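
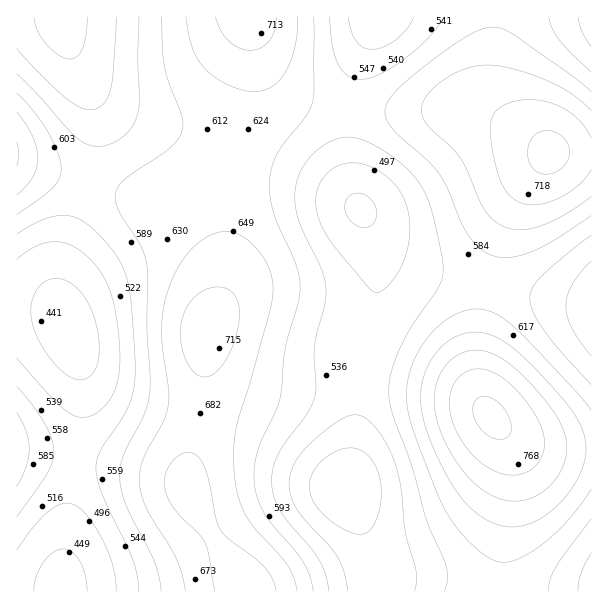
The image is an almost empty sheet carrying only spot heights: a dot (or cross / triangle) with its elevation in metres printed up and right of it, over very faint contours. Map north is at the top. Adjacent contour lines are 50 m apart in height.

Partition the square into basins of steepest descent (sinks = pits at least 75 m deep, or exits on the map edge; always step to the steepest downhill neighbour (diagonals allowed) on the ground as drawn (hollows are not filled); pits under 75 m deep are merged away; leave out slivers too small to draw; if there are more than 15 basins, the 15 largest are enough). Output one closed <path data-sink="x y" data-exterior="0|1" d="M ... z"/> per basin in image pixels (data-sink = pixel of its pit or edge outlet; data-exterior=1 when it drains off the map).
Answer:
<path data-sink="345 488" data-exterior="0" d="M251 24l1 78-8 35-22 64 2 81-6 21-12 27-4 74-15 64 1 24 14 27 44 66 2 7 249 0 14-103 0-33-5-16-18-26-8-22 0-63 8-53 14-45 16-34 30-45-32-24-27-13-15-5-112 0-36-4-27-8-14-7-15-17-11-21z"/><path data-sink="71 333" data-exterior="0" d="M18 163l-2 1 0 288 38 4 93 14 30 8 9 8 1-18 15-64 4-74 12-36-1-27-11-27-20-23-19-11z"/><path data-sink="60 17" data-exterior="1" d="M248 16l-232 1 0 145 59 19 74 19 18 6 19 11 14 14 14 26 4 19-2 31 8-25-2-81 22-64 8-35 0-64z"/><path data-sink="591 308" data-exterior="1" d="M573 152l-24 0-2 3-24 34-18 35-17 52-10 68 0 39 3 15 7 16 18 19 9 6 15 6 16 3 46-1 0-292z"/><path data-sink="60 591" data-exterior="1" d="M26 452l-10 1 1 139 230-1-1-6-44-66-16-36-6-3-18-6-31-6z"/><path data-sink="378 17" data-exterior="1" d="M495 16l-246 0-1 2 11 35 11 21 15 17 14 7 27 8 36 4 54 2 51-3 22 6 44 24-33-29-7-14-1-36z"/><path data-sink="591 590" data-exterior="1" d="M501 428l10 28 0 33-13 102 93 1 1-143-56-3-21-7z"/><path data-sink="591 17" data-exterior="1" d="M591 16l-95 1-4 43 1 36 7 14 49 42 43 1z"/>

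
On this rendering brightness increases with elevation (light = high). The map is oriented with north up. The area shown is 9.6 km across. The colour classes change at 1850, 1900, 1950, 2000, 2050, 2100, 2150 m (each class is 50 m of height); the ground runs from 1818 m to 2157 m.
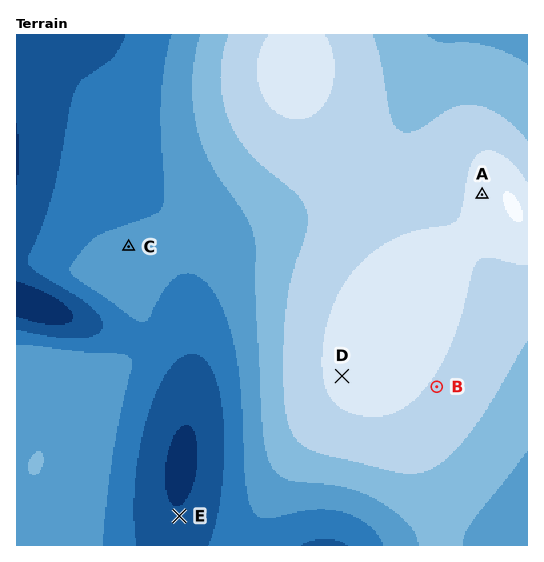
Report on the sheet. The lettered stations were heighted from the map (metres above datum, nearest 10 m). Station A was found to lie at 2120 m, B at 2090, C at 1960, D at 2110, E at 1860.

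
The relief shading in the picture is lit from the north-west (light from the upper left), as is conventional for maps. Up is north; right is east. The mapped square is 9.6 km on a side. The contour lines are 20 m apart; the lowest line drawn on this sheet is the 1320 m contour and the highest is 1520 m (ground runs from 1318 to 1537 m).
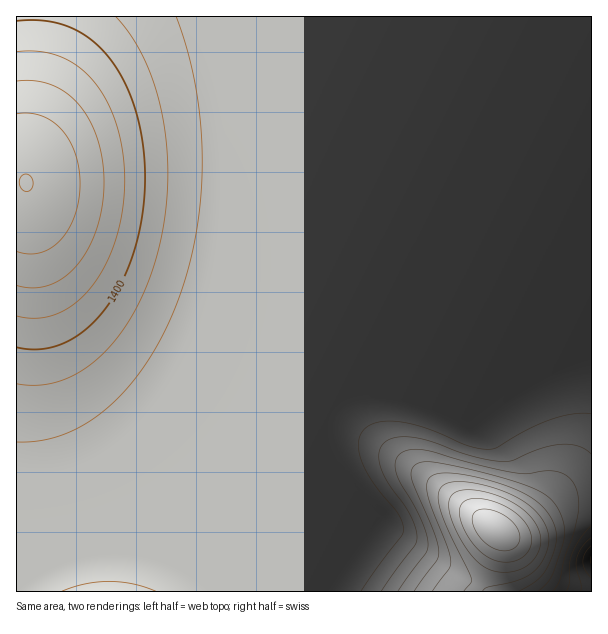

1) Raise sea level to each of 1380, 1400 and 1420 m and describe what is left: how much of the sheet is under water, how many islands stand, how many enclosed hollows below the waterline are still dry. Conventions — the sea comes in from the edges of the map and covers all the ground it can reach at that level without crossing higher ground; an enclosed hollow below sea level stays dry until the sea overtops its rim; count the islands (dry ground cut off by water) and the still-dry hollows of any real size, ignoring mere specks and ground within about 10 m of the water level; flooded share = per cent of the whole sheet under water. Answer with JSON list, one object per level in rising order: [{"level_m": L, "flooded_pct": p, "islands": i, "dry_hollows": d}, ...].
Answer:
[{"level_m": 1380, "flooded_pct": 78, "islands": 0, "dry_hollows": 0}, {"level_m": 1400, "flooded_pct": 83, "islands": 0, "dry_hollows": 0}, {"level_m": 1420, "flooded_pct": 88, "islands": 0, "dry_hollows": 0}]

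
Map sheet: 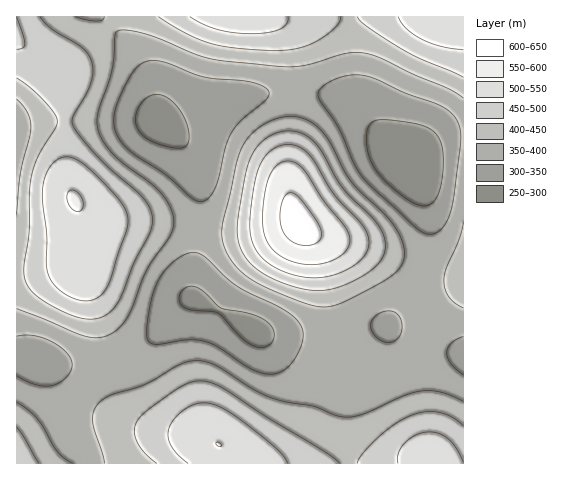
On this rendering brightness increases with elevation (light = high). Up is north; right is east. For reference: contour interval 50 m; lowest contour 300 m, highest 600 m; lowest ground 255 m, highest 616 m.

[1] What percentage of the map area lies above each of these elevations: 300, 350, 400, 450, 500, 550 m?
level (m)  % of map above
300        95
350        80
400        51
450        31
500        15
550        3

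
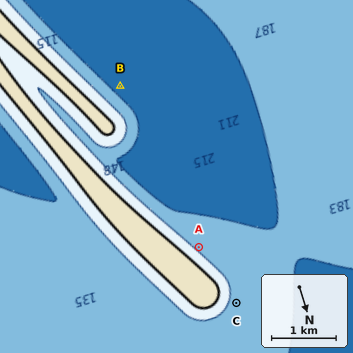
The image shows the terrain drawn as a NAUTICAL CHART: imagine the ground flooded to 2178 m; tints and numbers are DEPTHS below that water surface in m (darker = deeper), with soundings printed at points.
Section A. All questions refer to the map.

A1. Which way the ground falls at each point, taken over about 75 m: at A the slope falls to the SW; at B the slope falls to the SW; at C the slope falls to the NW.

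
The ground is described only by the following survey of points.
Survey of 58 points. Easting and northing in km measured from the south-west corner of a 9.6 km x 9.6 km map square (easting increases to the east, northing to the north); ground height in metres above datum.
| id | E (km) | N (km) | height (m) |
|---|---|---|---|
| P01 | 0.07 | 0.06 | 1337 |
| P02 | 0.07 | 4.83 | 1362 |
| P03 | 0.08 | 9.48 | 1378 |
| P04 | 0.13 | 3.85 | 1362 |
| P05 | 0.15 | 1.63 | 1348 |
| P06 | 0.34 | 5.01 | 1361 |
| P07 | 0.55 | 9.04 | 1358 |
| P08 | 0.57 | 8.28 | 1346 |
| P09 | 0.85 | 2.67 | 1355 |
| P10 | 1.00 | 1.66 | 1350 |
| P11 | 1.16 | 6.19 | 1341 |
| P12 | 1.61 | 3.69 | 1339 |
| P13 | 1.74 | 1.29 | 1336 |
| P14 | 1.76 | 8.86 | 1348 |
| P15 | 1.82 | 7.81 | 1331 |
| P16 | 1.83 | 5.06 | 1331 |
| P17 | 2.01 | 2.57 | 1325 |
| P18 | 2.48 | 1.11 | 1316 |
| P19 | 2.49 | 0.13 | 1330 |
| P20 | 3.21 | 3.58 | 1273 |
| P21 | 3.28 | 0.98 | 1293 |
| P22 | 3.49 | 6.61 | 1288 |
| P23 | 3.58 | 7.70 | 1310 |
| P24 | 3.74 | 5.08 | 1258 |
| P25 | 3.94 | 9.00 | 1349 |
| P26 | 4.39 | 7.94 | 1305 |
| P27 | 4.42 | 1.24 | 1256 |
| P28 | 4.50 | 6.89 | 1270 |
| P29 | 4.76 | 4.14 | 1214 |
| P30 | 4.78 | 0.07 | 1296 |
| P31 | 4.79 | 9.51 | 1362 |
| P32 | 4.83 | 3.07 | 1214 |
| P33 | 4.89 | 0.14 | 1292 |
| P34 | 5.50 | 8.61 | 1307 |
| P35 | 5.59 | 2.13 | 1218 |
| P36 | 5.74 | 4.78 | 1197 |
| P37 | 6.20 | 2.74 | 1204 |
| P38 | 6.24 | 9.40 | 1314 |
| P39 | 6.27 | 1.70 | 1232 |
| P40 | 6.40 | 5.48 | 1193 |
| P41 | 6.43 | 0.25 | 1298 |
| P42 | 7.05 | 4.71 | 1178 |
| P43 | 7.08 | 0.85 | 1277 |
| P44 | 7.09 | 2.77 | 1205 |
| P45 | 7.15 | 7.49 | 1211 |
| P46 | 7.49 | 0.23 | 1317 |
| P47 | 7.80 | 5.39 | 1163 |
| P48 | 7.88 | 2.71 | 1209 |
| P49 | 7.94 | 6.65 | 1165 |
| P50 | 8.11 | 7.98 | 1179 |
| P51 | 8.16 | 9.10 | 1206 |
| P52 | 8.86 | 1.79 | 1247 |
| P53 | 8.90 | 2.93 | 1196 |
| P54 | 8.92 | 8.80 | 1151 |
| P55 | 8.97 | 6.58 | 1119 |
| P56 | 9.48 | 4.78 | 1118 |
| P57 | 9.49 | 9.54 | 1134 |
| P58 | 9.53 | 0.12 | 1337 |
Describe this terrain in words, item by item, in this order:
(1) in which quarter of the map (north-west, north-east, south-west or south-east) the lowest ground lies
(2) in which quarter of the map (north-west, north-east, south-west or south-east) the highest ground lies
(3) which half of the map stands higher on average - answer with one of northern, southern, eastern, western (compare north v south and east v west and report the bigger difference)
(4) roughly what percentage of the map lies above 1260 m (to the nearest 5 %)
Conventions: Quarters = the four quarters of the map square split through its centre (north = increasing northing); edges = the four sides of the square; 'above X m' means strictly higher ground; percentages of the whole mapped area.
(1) The lowest point lies in the north-east quarter of the map.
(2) Look to the north-west quarter for the highest ground.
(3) On average the western half of the map is the higher ground.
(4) About 55 % of the map lies above 1260 m.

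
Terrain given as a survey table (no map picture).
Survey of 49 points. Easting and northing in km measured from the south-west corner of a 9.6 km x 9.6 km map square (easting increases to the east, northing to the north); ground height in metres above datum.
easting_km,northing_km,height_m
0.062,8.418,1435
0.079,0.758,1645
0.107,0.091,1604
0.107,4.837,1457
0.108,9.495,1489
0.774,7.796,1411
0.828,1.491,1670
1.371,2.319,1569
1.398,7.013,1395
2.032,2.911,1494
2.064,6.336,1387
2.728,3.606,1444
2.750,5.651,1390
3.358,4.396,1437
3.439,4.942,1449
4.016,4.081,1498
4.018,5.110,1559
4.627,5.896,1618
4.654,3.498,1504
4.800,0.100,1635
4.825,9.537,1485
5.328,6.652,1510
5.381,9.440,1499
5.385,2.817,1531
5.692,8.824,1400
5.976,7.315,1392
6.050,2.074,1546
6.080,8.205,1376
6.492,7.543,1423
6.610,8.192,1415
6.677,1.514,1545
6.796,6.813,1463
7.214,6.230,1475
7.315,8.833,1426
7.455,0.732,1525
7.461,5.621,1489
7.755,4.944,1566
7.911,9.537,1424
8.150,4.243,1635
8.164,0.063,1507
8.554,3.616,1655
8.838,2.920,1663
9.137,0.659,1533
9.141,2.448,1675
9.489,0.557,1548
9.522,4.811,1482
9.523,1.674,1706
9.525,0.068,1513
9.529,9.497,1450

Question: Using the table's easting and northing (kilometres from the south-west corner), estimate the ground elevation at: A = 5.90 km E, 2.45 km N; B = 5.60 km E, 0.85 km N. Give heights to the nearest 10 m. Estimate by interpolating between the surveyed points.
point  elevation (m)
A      1550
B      1580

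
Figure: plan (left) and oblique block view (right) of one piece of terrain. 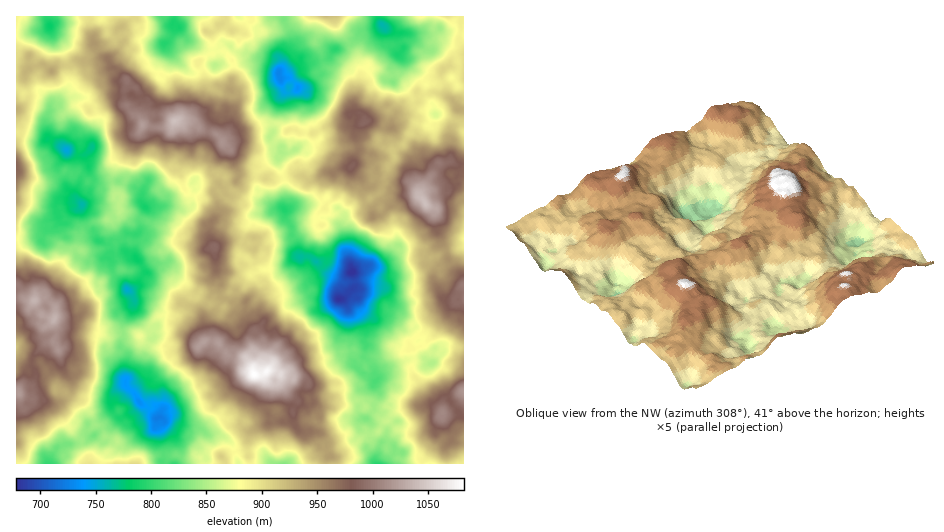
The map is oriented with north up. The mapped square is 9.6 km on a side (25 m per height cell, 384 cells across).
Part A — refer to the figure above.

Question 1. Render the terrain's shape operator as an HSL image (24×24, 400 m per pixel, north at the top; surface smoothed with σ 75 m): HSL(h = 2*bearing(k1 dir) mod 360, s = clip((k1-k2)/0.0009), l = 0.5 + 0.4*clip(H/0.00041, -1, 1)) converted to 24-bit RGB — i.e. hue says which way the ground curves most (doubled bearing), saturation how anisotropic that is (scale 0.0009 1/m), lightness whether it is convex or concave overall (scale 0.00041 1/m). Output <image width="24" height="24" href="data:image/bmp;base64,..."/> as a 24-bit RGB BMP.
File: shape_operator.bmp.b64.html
<image width="24" height="24" href="data:image/bmp;base64,Qk32BgAAAAAAADYAAAAoAAAAGAAAABgAAAABABgAAAAAAMAGAAATCwAAEwsAAAAAAAAAAAAAt+d3BwosC8qzlt2UjVjFOqAq2e6/nADpTEH/lOThQrLk9ArZ8upWZAkwGThnW9YxuvDVprfqyD/kCxzzEVLD5kdQy4HcitZ5jRo+2rpcEV9KD7YJUZgfg9+Ze6QcDRUpnShq0Mg/ZDYWnhMb84OyjE/XNyC00vnyk+2xaz+pfCu/nTrILinZo2Ta0+Rrt91p3o/QxmeuTtOiKm5DNPqBrSM/ymFZKxRAPRkf3UEhbr9OZ5c2fXcqbuBa7mble4839+YgPWIaIjBgt0uTbQ95KMck8/TXoTjZj9y4l+Xn/hLOft9qFoo6JbN7aQMykUQ1Kh9Ga8Ro0IKkpkeznH0yv5wtEOUSZ787PdaIkWzRLHPBRSeyH3jbt8bu4p/h+TLy+GBn0BZMSsQo5NOxZMaYDRImlXstqCeMQqN8eq4xZnA2rSLP1dv2mdXxw87mmvj8Tk3jqXbPkCaaIjhFj3BJA+ohNqdPzyOI4YxtjSFYpeR2vOueeg2ZbgrPS4S7LVq6WUDs8bmfRcXQH9fysOatxKTZc8p/xIo7Ky9qeClHbTyhmjmrWL1Qq7ErDjslUaJDV4UgudlkzuidvdFAYRaMIBW7sc7lJ3bGLA2o1vXgssjxF5bT0KZQmLJEy8+JwWqfUECpN0LXYzzKY2vPwKXRzHO2fB8+QFEPN4C3m9iQuN2dz1aIE8yjEHHLdR/65TPQLbBmiM8znshIgx1lf7lbpemIMZLMX9jEsHPVFCR+vyh6hlsqlUFJ1yFavVudc8y9nc7jP9yg4tSmeb3g40/ZHod8Egopz55b1JijLMRXpT4mO5yNadR8495bcHIduFUTIHcGKQolMCeB1KabdRh4uKFNzryQkHHJVta9vejIalS61F2q20x+QQUwBndNSpiOn8lbvRtfztNjGLUzZq0uwohfnJDFujvD5jt6D3KRHSduzacuMjuSpl65nOygslTNd9zeU0Lk2mlTXS8Zkjktv1P1ZQLWNaQeSBglvpY76uuQJd/ghy9Dvuo3CW07uChZ9zwtDzhRJjULPiAJnaA2g95ql7Y+XueDRLMDKAsY32Y62HOHiySRpH03GkGwxXvYLD7ahJ/b6fTXVBbCU23E1uGqVwqCVAYM0P8xJgcsdTBaP+xOCYFk39RGqtInM8sUJXkuJWNqPYFD4G2Pzx6pb8Q3KohsOpiod4u2W1LP5ex1s1YsKr3T6urNTwB6vIzj8NvjYwDUfTnTl/mfGiWIr5ZH3PhvertIwTnIG6GMOahqFR480k1i6smlDJbMZVwdkoQvEmwu9rqlzHyUKaUrXVkJEgkqqroz55ltLw9skfPU66PmSAx/rt6J0vnbukzEc6RFYUCdK1BvLDSHOqSN8vXANgtS1T7ARbgqGry75d1Kyz4xt1Yq0ihRJhZ0Eukrq5gZNqlPSNZXNH2RZB3C1vfUwkhZ21150/jtChW+e0TsUYja5AucwG4HkY0VCzMTu+mJORJAoNEP1uALFGTNo9HudET8XHLo5s71wpPtTdWVLnuMQLbrqMtV5VxXxEk63rdiRxOmCA85t2UGZgGV/GN44KZuGbC0fokwKs5KyS2/2/fUKKSSI4xkFmcWgjElmp9BxbRN6VBfVmO/CXtdyrtgenvr1Pfn/3YOIAQvkysOs1gVAh0x8uzZ9dbhAQ/1paXhbprZae//4sXAo6vbIQZP0HTjRbLkIC96z5xc6dFNGTxZIM1PJ8QdUBRB/c476t6lAARR5oTcYVXcAF6kwugTpuygDBzX5drxoLbfM1iI3t9wHbI7FFX/jKPrTTfagwv/89ba1unyPlX0zJumPo2aEiQz/Hc84kZZgBSNJns7S7o2ZxSiwfm/WMM9J/zq1ihKzW6nnyus5KRj3qhuB2VREzcORw0fSUIc5vGdwN1jPkbXy1Tm10+jHRbLt/jR55dz0j3MKLfER0KdSb29re2zxfjqSwlPO9ZFdCceHFfe79DN37ucERA+XAlDgxh3G951bt074ZBISWMPFVVuyWSPy5w/WBEasOCjj9X/xHj/k2vchc2/afBZeksXKr/Yfg6D7pKbcScPrvcAyVsZixJvGkR3PrFLIchfUX25ytmokYvdDRtbzLksv1zaoDbkNv5NJh5bVREw1lNMW+lizD4mz6A9EiwHGpZ8YQUL8uM0o2Efz5JyyCSdHZONZKpKumcTB3YAgt4jliakYhumw504Nog8zNBiz8wWCRwqI1spkOhoyR2S4qzf4JTXaFTqFwwnMPV97Z/WY+jn3EVEYlPZfhCq0is9zo0yeOpeRcwWKwgahzIEndoSQ0gPk/8L"/>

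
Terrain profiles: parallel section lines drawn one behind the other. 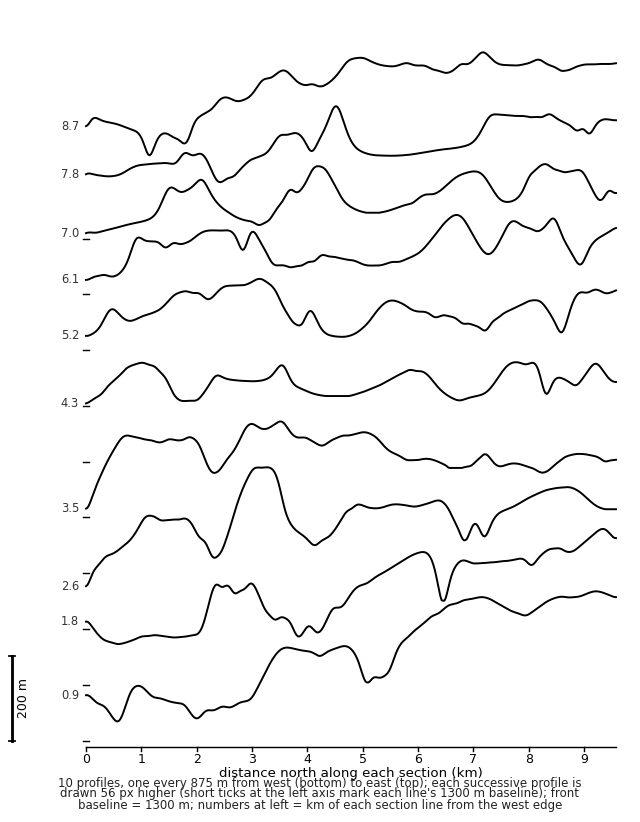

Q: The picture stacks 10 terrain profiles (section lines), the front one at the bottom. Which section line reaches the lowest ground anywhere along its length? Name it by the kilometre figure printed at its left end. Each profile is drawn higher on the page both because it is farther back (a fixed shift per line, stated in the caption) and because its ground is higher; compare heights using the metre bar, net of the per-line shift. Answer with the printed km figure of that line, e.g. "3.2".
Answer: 0.9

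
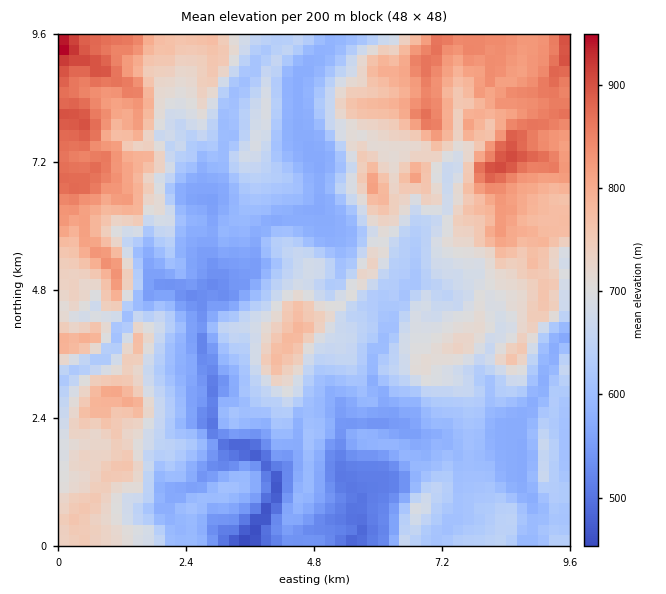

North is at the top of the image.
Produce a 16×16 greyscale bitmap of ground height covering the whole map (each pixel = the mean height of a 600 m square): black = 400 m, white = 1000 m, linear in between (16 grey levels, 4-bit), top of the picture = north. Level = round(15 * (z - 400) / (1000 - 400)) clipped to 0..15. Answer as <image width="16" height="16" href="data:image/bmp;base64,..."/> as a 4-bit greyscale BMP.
<image width="16" height="16" href="data:image/bmp;base64,Qk32AAAAAAAAAHYAAAAoAAAAEAAAABAAAAABAAQAAAAAAIAAAAATCwAAEwsAABAAAAAAAAAAAAAAABEREQAiIiIAMzMzAERERABVVVUAZmZmAHd3dwCIiIgAmZmZAKqqqgC7u7sAzMzMAN3d3QDu7u4A////AJh1QyQyRlZViHRVNDNGVlaJhUQ0M0VVRomGREVERFVGipY1ZkVFZVV3hUWIZWh2dZeGRol2Z4eFiFVFeXZnd4iKZERXZ2Z4mKllRFZWdompupZFVUeHiqnLpkVlWZmMusuXZmRYiYvLy6d1dHmbmrvMqIZlaKurvNypmGZXm7u8"/>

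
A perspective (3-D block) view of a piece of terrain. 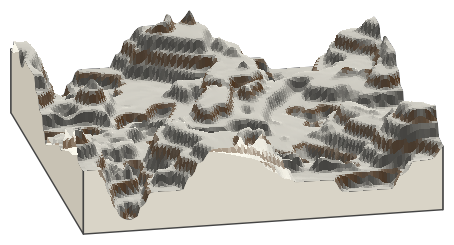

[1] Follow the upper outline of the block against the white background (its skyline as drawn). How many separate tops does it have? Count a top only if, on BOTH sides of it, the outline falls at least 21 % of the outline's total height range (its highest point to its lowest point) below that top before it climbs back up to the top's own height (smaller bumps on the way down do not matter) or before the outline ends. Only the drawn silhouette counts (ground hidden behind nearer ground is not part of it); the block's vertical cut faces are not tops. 2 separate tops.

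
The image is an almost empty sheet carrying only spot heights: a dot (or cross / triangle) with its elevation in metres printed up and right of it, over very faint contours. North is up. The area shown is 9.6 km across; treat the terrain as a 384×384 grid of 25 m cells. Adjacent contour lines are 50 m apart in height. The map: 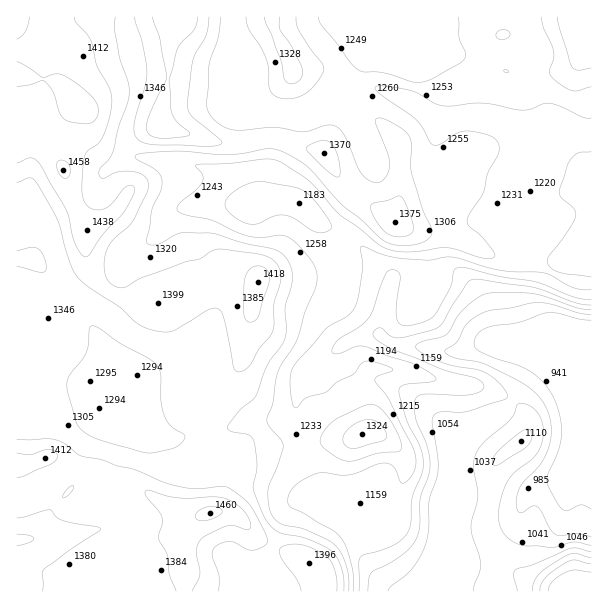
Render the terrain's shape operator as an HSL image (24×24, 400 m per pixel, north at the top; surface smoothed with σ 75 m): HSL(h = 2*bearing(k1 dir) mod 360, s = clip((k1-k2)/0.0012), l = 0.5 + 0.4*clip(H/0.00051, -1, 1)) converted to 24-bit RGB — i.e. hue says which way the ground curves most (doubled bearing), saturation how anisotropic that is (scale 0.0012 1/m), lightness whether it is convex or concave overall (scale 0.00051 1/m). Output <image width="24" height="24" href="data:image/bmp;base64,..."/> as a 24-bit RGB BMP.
<image width="24" height="24" href="data:image/bmp;base64,Qk32BgAAAAAAADYAAAAoAAAAGAAAABgAAAABABgAAAAAAMAGAAATCwAAEwsAAAAAAAAAAAAAnoJtim9iaXtydoB8bWh7X156sZV5rcyLTU+bclp9e2VxbkNXueWR8PfUGwQ1a188V4pORWyLXnugoHWZdJWhAKb44trx1tb1n5FToqdmVXtWZm9WZ2xbWmhxqLhuu9BTOSEvj21DOZmsyOv51vX09VGnaAFdn6VmRbNML2F4VEhogqtme9GqJ5d7Fb5noOmOrJbgo5TVo37ZmovPcozETEelv4qK5Vx8PEd5ovbBRP//Krg9iFIligtQrXnY6s3ordfAFCpvS0OSvd6hPINdtLVJEk0fbGIOY2Qyw1FDXno3cYJReT5ZSKKrgefmwMP21dD7uffUOhcoRkwmb1E0a1pFSWtJyJBm4dx0FBpBOVJy6MuMMHpUfMReTTx1i3pfWZVNMH0/0Zu1V3ifVpnMp+7dioQzRz0Zo2YLvHAfgEFkYVJqbllSi3FBOnAvjYE9++KwEUdqJiRh48WGroZCMYAaK0FWjZR8pI/nxM7vOsbRknXChq5CcTgteVRQaGF+lamNwq2ifFagh2KshkWlzWyJr5dRH4dH1/vQGgyPGyhx2azU8KnOt8+NFWxxV4d4Zncwu50qcTEzcVxDfWpZe3BsgnBjVodPdaRJtqdrX1qrYVWvX0bBsKzn6Nb10Pv0UILJVw9cOGlgLYhKz3+z89zYJT2vRFJ7g3tvj4dsfnB5e3l+gHt/eXCCnG6arH+gq6tyhY9GZ6M+K09eZpqNRIxdx8944Lt6TBMxSR0tiIpENW8oH4U16vTBfiqkYUl9gHp4i4J3fHZ3e3t9fHt+cnN/a5ODiZtztmaOuax8gKxtIWJraVaHkI5yrb8/sCgIpg5zj8D6zdv+z+H8cLjuuI9xiC57fWSEfXd2j3lrc4dydnh+fXRzdmhigo1hY4drfFKJ38GisINaNlk9FF0ySIyht8njyd7+w+D/AIDedogLtGAxgi88jTs/h1N2gnyKd1prpbVsZJiff2F+gkpWjXZPcq5bU3deSEBu3LyHxLuXZWe9ZlegFUsQQXgAMwoAMyIAWGcAK40UJSUOW1ccaHQ0bnRNenE0VHOprtm6fjV5eEVQW2Wvv7fQiImqZ32EMFtv2sWnqNSKX0F1jFudqJC5hJe4ETSl8drs2OHDVUR0WU11jJBseGU4LgwFilsAcZ6olDxbjjJdfdavU5C/i6K1xqHQooHKR0W5nMR25MimPFqIY2uSiZaPq4uFFDJau6OL4LGtdkOqZR45bUAcfBZClcD+zuP9fnNgaDJw2rN7QNZKQG1za4+Gl3hpkl9+c4CilcjZ79zseTHQbFumnYeUo111LAgHPloGsJwRQAAXYJvzzuj9qdX8atrXYpVqc257PyZl7OGzxq9YIlUrKXI/a5uXgJu2neDTT8LDvilCuGSKakuPrUVPMwAZ65+kwfT1V5j1st7+pdrnh1idoGuLf5NrX3hvc2B8QitiqfGj8J3x2oOrLotmJHU6aJE3j4gnMiEXcX85pmxGRBMrgw0XZNTs2fLsqdvRcTygiIpOfXdPVWpdc5ByrY+lZWafRzZptXBEgftjHjJR+NPZcmnIQFSHhZVQeXFGWmVOcnM+WC8gUBY9u/TLcfDlxGSOyY5lbTZ8saKLa2yScHOLaolna49cemJmIDRko+av3OOeFD85JeIn8CBfmCBhiT0ggEkdZGMrYlo8djRib9ersPe6OjBYioNAz604TkaTvamZeGaChHaIgpGMjYF6aWJxRlvKaNBtxy8shr9lRwpWpA8Au5cAUvL/zOP/0sz/ZGv9wOX/0+r4yYGoWClngrF0l8+HNFF4s42Jk3qkfYSZk26HlW1shF5wem2LlVR6sXtywtmpARNC4dX1z/f7aefoaS5pcmc3tLQwbG8hbXwuvyxIVVKtn97CtUWDbTtTc4pGgm9Lf1ZAgnxSkWFnoW1gbXRWU2+PxOPTzpq8GiaOJ75x4r96aW5NSktmcFl7uS1awcMxI3g3UJRQWbhff0QtgzlQpnapn22LjFl2k6B5ZY91dUVaiqxif4+/bbivmqtbnoZfYz6FLy1y7tybZYF9TFN3U1J3fUGU8O7bXW3OZb28alaQeoGmZ36dYX6bnHe1qX67nqi2fWa8lFrOxIyNcYhUcpx8mW1vl6F+TjRqXEKH6NSPm4pSNWVxWzZlR7NJvO+yY1mTjFSAdl9ngHZqfnp0anppb01MmppYl6BcX1BoaS5l0OCdf7R2UmhnlKBiknReRi5ug16oy7iayta3ITSBUiyUuOelgrJDWEJKeFhofnp+gIB/f4CAcG+AZ2GGkqd6ppZ6XECFYE29p9h5"/>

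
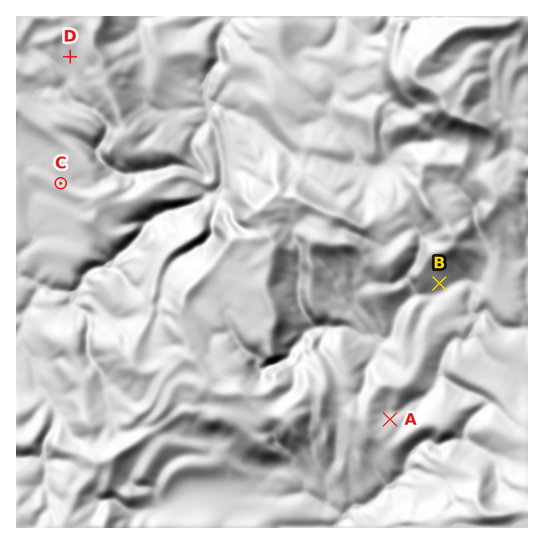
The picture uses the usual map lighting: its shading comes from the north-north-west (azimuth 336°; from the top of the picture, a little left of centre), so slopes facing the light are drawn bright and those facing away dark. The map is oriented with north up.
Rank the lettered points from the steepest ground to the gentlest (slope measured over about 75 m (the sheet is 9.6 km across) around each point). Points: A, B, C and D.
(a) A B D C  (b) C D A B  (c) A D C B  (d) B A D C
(d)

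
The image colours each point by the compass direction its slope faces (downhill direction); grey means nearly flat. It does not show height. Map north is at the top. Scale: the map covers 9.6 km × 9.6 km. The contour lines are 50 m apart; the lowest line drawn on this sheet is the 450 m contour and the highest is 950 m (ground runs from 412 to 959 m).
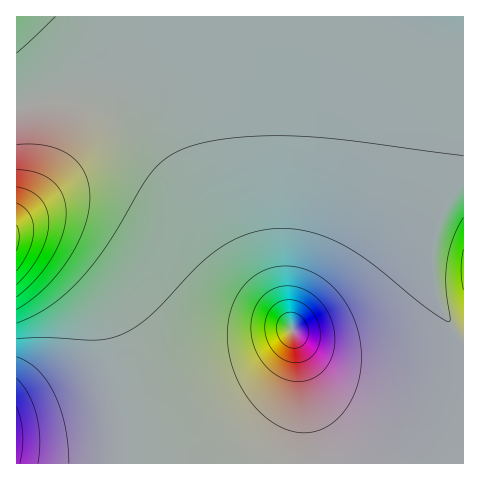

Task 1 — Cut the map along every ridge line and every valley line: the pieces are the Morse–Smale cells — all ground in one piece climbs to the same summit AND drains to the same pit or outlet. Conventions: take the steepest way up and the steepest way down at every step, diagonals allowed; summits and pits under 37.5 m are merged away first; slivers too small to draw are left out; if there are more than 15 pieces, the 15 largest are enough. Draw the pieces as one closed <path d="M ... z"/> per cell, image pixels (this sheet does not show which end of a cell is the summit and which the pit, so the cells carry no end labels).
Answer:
<path d="M458 16l-442 1 0 89 5 1 29-7 32 0 29 8 26 15 19 18 16 23 34 68 17 25 69 72 11 54 5 81 156-1 0-123-8-7-14-26-7-23-3-18 2-28 11-51 6-41 6-79z"/><path d="M68 99l-26 2-26 7 0 136 18 5 32 19 21 19 20 28 11 28 9 45 3 35 0 40 177 1 1-25-4-46-6-42-6-22-20-23-32-29-21-25-13-20-30-63-20-28-19-18-26-15-22-7z"/><path d="M20 245l-4 0 0 218 114 1 0-41-3-35-9-45-11-28-13-20-23-22-23-17z"/><path d="M463 16l-5 1-2 72-5 57-19 104 2 27 4 21 13 28 11 13 2 0z"/>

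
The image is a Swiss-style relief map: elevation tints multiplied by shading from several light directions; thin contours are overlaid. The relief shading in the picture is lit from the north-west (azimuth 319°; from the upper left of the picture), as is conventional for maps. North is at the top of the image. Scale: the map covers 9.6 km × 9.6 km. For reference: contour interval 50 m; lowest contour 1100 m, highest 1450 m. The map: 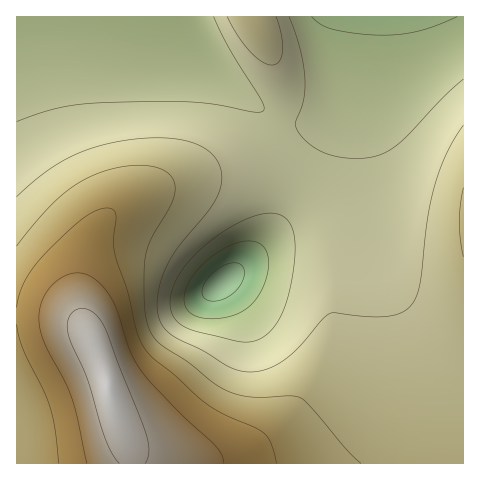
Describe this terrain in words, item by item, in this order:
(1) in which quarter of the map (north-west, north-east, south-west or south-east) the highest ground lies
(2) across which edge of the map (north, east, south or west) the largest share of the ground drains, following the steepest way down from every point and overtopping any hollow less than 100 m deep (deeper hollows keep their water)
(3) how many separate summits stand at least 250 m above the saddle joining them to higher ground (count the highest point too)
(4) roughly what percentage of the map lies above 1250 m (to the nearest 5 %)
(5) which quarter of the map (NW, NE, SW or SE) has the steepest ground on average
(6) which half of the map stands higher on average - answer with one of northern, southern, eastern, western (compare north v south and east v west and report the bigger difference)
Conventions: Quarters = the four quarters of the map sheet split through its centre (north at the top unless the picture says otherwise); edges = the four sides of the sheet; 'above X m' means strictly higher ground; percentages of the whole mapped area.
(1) Look to the south-west quarter for the highest ground.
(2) Most of the ground drains across the northern edge.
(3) Counting only tops that stand 250 m proud, the map has 1 summit.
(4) About 50 % of the map lies above 1250 m.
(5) Slopes are steepest in the south-west quarter.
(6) On average the southern half of the map is the higher ground.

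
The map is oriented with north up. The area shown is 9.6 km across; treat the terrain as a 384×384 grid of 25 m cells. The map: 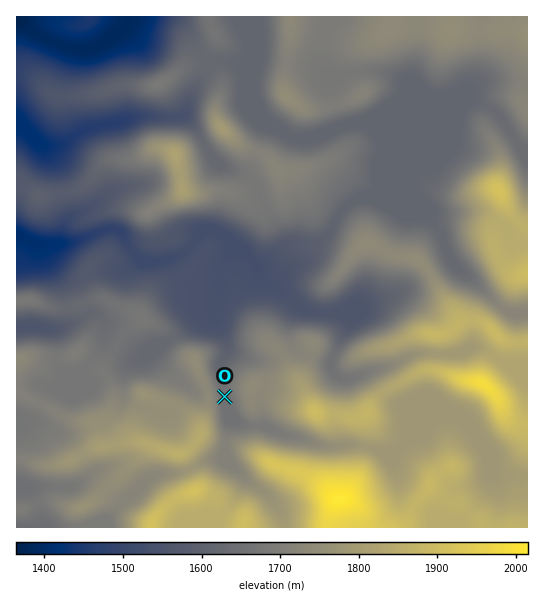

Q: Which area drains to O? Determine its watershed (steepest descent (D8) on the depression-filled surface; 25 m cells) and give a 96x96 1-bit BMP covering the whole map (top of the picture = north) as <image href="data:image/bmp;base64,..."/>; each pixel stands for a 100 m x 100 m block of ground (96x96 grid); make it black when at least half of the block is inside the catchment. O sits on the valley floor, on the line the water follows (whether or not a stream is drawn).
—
<image width="96" height="96" href="data:image/bmp;base64,Qk2+BAAAAAAAAD4AAAAoAAAAYAAAAGAAAAABAAEAAAAAAIAEAAATCwAAEwsAAAIAAAAAAAAA////AAAAAAAAAAB///////+AAf8AAAA////////AA/8AAAA////////AB/8AAAAf///////AD/8AAAAP///////gH/8AAAAD///////w//8AAAAA///////5//8AAAAAP//////7//8AAAAAf/////////8AAAAAf/////////8AAAAAf/////////8AAAAA//////////8AAAAA//////////8AAAAB//////////8AAAAA//////////8AAAAAf/////////8AAAAAP/////////8AAAAAH/////////8AAAAAH/////////8AAAAAH/////////8AAAAAH/////////gAAAAAH///8H////AAAAAAD///AD///+AAAAAAD//+AB///+AAAAAADn/+AA///8AAAAAAAA/8AAf//4AAAAAAAA/8AAH//wAAAAAAAAAAAAD//AAAAAAAAAAAAAA/wAAAAAAAAAAAAAAOAAAAAAAAAAAAAAAAAAAAAAAAAAAAAAAAAAAAAAAAAAAAAAAAAAAAAAAAAAAAAAAAAAAAAAAAAAAAAAAAAAAAAAAAAAAAAAAAAAAAAAAAAAAAAAAAAAAAAAAAAAAAAAAAAAAAAAAAAAAAAAAAAAAAAAAAAAAAAAAAAAAAAAAAAAAAAAAAAAAAAAAAAAAAAAAAAAAAAAAAAAAAAAAAAAAAAAAAAAAAAAAAAAAAAAAAAAAAAAAAAAAAAAAAAAAAAAAAAAAAAAAAAAAAAAAAAAAAAAAAAAAAAAAAAAAAAAAAAAAAAAAAAAAAAAAAAAAAAAAAAAAAAAAAAAAAAAAAAAAAAAAAAAAAAAAAAAAAAAAAAAAAAAAAAAAAAAAAAAAAAAAAAAAAAAAAAAAAAAAAAAAAAAAAAAAAAAAAAAAAAAAAAAAAAAAAAAAAAAAAAAAAAAAAAAAAAAAAAAAAAAAAAAAAAAAAAAAAAAAAAAAAAAAAAAAAAAAAAAAAAAAAAAAAAAAAAAAAAAAAAAAAAAAAAAAAAAAAAAAAAAAAAAAAAAAAAAAAAAAAAAAAAAAAAAAAAAAAAAAAAAAAAAAAAAAAAAAAAAAAAAAAAAAAAAAAAAAAAAAAAAAAAAAAAAAAAAAAAAAAAAAAAAAAAAAAAAAAAAAAAAAAAAAAAAAAAAAAAAAAAAAAAAAAAAAAAAAAAAAAAAAAAAAAAAAAAAAAAAAAAAAAAAAAAAAAAAAAAAAAAAAAAAAAAAAAAAAAAAAAAAAAAAAAAAAAAAAAAAAAAAAAAAAAAAAAAAAAAAAAAAAAAAAAAAAAAAAAAAAAAAAAAAAAAAAAAAAAAAAAAAAAAAAAAAAAAAAAAAAAAAAAAAAAAAAAAAAAAAAAAAAAAAAAAAAAAAAAAAAAAAAAAAAAAAAAAAAAAAAAAAAAAAAAAAAAAAAAAAAAAAAAAAAAAAAAAAAAAAAAAAAAAAAAAAAAAAAAAAAAAAAAAAAAAAAAAAAAAAAAAAAAAAAAAAAAAAAAAAAAAAAAAAAAAAAAAAAAAAAAAAAAAAAAAAAAAAAAAAA="/>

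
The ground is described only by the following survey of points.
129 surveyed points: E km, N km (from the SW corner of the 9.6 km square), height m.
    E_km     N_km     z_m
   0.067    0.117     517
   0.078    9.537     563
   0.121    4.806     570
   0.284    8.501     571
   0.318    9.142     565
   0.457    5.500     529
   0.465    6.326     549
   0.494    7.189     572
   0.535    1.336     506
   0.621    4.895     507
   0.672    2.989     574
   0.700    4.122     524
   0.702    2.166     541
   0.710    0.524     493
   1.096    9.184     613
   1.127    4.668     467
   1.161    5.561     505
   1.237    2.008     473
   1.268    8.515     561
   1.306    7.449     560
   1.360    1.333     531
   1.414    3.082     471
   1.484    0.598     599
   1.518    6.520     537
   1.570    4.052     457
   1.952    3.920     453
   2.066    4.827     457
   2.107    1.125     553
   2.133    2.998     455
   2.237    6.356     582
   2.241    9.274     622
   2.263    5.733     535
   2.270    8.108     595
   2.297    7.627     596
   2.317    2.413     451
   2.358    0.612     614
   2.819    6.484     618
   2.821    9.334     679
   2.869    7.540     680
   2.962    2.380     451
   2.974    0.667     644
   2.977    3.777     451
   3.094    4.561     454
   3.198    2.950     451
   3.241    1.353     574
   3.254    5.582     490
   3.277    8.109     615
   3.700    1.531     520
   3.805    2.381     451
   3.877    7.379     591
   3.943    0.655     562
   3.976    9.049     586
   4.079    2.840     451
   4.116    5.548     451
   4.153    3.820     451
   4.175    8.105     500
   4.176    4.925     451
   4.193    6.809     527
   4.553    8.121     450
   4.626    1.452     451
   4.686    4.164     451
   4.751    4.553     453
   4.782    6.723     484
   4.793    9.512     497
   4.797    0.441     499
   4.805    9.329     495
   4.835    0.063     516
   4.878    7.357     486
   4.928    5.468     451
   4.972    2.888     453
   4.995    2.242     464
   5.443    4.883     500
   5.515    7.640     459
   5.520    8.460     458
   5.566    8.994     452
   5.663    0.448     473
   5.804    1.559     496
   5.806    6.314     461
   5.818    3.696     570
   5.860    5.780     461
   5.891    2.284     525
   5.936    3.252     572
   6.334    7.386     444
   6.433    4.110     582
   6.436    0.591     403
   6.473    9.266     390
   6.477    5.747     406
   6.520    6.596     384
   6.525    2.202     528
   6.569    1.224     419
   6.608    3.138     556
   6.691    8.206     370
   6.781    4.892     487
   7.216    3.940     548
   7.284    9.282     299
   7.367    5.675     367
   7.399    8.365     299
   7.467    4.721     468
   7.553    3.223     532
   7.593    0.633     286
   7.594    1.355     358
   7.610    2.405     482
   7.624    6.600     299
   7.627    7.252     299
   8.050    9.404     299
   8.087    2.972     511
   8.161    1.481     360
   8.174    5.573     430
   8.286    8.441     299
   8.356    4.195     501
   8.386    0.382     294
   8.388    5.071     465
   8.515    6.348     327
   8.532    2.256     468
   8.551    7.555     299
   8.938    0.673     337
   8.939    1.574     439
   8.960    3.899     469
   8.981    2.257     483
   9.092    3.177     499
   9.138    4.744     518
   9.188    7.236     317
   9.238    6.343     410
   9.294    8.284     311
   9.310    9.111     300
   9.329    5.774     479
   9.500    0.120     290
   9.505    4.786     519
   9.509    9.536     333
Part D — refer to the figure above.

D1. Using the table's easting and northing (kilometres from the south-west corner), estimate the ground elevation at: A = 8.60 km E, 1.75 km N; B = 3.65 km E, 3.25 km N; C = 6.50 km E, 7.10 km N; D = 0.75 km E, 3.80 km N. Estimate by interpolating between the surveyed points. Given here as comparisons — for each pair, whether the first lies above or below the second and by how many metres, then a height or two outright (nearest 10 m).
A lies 110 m below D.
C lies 100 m below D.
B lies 80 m below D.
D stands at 530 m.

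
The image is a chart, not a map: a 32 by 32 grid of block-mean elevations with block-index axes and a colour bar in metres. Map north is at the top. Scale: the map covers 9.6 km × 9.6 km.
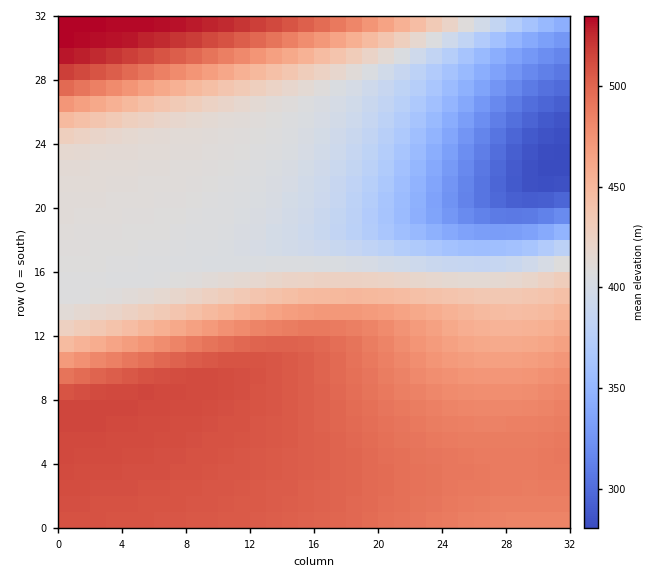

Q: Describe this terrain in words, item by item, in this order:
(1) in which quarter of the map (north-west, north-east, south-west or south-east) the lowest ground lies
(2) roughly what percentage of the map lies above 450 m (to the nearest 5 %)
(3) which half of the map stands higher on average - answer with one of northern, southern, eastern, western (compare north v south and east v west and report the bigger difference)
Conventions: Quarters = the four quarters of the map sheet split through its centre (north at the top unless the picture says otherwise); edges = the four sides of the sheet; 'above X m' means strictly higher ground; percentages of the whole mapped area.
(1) Look to the north-east quarter for the lowest ground.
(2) Ground above 450 m makes up about 50 % of the sheet.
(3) The southern half stands higher on average than the northern half.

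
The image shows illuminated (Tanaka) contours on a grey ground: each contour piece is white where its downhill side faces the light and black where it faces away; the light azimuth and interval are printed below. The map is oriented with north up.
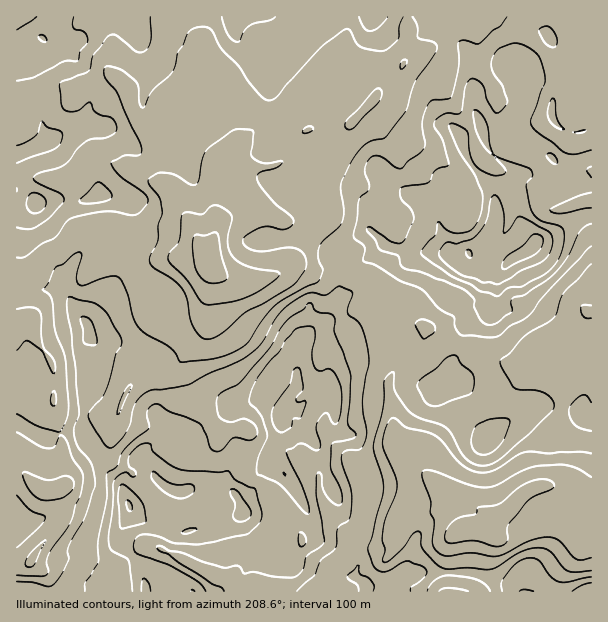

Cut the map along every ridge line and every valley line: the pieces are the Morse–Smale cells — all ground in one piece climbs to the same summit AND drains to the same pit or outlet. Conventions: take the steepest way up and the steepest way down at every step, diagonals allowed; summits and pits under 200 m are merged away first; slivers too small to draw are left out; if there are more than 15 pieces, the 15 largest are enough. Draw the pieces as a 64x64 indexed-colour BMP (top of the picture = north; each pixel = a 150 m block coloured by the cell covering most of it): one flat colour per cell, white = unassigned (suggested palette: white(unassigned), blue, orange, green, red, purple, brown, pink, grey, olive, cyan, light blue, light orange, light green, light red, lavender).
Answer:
<image width="64" height="64" href="data:image/bmp;base64,Qk12CAAAAAAAAHYAAAAoAAAAQAAAAEAAAAABAAQAAAAAAAAIAAATCwAAEwsAABAAAAAAAAAA////ALR3HwAOf/8ALKAsACgn1gC9Z5QAS1aMAMJ34wB/f38AIr28AM++FwDox64AeLv/AIrfmACWmP8A1bDFABERERERERERERERERERVVVVUzMzMzMzM2ZmZmZmZmZmERERERERERERERERERFVVVVTMzMzMzMzZmZmZmZmZmYREREREREREREREREREREVVVMzMzMzMzNmZmZmZmZmZncRERERERERERERERERERVVVTMzMzMzM2ZmZmZmZmZmdxEREREREREREREREREREVVVUzMzMzMzZmZmZmZmZmZ3cRERERERERERERERERERFVVTMzMzMzNmZmZmZmZmZnd3EREREREREREREREREREVVVUzMzMzMzZmNmZmZmZmd3dxERERERERERERERERERVVVTMzMzMzMzM2ZmZmZmZ3d3ERERERERERERERERERFVVVMzMzMzMzMzNmZmZmZnd3cRERERERERERERERERFVVVUzMzMzMzMzMzZmZmMzd3dxEREREREREREREREREVVVVTMzMzMzMzMzM2ZmMzN3d3EREREREREREREREREVVVVVMzMzMzMzMzMzNmMzM3d3cREREREREREREREREVVVVVUzMzMzMzMzMzMzMzMzd3dxERERERERERERERERVVVVVTMzMzMzMzMzMzMzMzN3d3ERERERERERERERERVVVVVVVVMzMzMzMzMzMzMzM3d3cRERERERERERERERVVVVVVVVVVUzMzMzMzMzMzMzd3dxERERERERERERERFVVVVVVVVVVTMzMzMzMzMzMzN3d3ERERERERERERERERVVVVVVVVUzMzMzMzMzMzMzM3d3cRERERERERERERERFVVVVVVVVTMzMzMzMzMzMzMzd3cREREREREREREREREVVVVVVVVVMzMzMzMzMzMzMzN3dxERERERERERERERERFVVVVVVVUzMzMzMzMzMzMzM3d3EREREREREREREREREVVVVVVVVTMzMzMzMzMzMzMzd3cRERERERERERERERERFVVVVVVTMzMzMzMzMzMzMzN3dxEREREREREREREREREVVVVVVVUzMzMzMzMzMzMzM3d3ERERERERERERERERERVVVVVVVTMzMzMzMzMzMzMzd3cRERERERERERERERERFVVVVVVVUzMzMzMzMzMzMzN3cREREREREREREREREREVVVVVVVVVMzMzMzMzMzMzM3dxERERERERERERERERERFVVVVVVVVTMzMzMzMzMzMzdxEREREREREYiBEREREREVVVVVVVVVMzMzMzMzMzMzN3EREREREREYiIgREREREREVVVVVVVUzMzMzMzMzMzM3ERERERERERiIiBERERERERFVVVVTMzMzMzMzMzMzMzcREREREREREYiIEREREREREVVVVTMzMzMzMzMzMzMzNxEREREREREREYgRERERERERFVVVMzMzMzMzMzMzMzM3EREREREREREREYEREREREREVVVUzMzMzMzMzMzMzMzcRERERERERERERERERERERERVVUzMzMzMzMzMzMzMzNEERERERERERERESIiIiERERETMzMzMzMzMzMzMzMzM0RBERERESIhERERIiIiIiIiISIzMzMzMzMzIiMzMzMzREQRERESIiIiIiIiIiIiIiIiIiIzMzMzMyIiIjMzMzNEREERERIiIiIiIiIiIiIiIiIiIiIiIiIiIiIiIjMzM0REREEREkQiIiQiIiIiIiIiIiIiIiIiIiIiIiIiIzMzRERERBEURERERCIiIiIiIiIiIiIiIiIiIiIiIiIiIzNERERERERERERCIiIiIiIiIiIiIiIiIiIiIiIiIiIiI0RERERERERERCIiIiIiIiIiIiIiIiIiIiIiIiIiIiIiRERERERERERCIiIiIiIiIiIiIiIiIiIiIiIiIiIiIiJEREREREREREIiIiIiIiIiIiIiIiIiIiIiIiIiIiIiIkREREREREREQiIiIiIiIiIiIiIiIiIiIiIiIiIiIiIiRERERERERERCIiIiIiIiIiIiIiIiIiIiIiIiIiIiIiJEREREREREREIiIiIiIiIiIiIiIiIiIiIiIiIiIiIiIkREREREREREQiIiIiIiIiIiIiIiIiIiIiIiIiIiIiIiRERERERERERCIiJEIiIiIiIiIiIiIiIiIiIiIiIiIiJEREREREREREIiJERCIiIiIiIiIiIiIiIiIiIiIiIiIkREREREREREQiJERERCIkRCIiIiIiIiIiIiIiIiIiIiRERERERERERCIkRERERERERERCIiIiIiIiIiIiIiIiJEREREREREREREREREREREREREQiIiIiIiIiIiIiIiIkREREREREREREREREREREREREREIiIiIiIiIiIiIiIiREREREREREREREREREREREREREQiIiIiIiIiIiIiIiJEREREREREREREREREREREREREREQiIiIiIiIiIiIiIkRERERERERERERERERERERERERERCIiIiIiIiIiIiIiREREREREREREREREREREREREREREQiIiIiIiIiIiIiJERERERERERERERERERERERERERERCIiIiIiIiIiIiIkREREREREREREREREREREREREREREIiIiIiIiIiIiIiREREREREREREREREREREREREREREQiIiIiIiIiIiIiJERERERERERERERERERERERERERERCIiIiIiIiIiIiIkREREREREREREREREREREREREREREIiIiIiIiIiIiIi"/>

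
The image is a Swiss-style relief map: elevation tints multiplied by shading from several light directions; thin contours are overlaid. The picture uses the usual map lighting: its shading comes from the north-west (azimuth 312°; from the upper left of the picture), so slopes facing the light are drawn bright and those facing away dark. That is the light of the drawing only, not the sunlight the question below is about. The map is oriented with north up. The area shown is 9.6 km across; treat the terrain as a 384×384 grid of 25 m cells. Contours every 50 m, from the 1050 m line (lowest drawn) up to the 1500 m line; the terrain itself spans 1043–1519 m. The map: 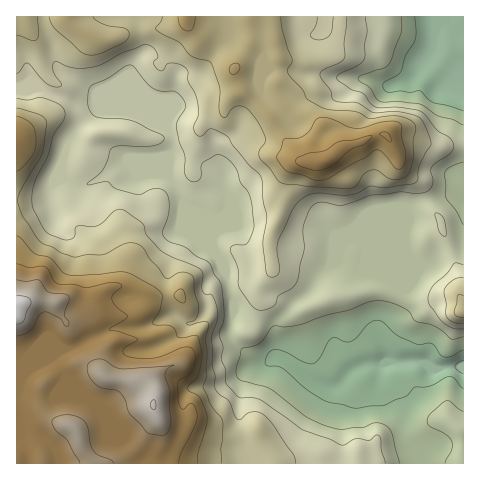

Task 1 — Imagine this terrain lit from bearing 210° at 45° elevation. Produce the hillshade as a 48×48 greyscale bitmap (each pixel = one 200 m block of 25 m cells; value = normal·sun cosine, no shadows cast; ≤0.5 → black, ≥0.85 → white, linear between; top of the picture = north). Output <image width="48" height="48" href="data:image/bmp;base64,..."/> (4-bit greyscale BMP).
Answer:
<image width="48" height="48" href="data:image/bmp;base64,Qk32BAAAAAAAAHYAAAAoAAAAMAAAADAAAAABAAQAAAAAAIAEAAATCwAAEwsAABAAAAAAAAAAAAAAABEREQAiIiIAMzMzAERERABVVVUAZmZmAHd3dwCIiIgAmZmZAKqqqgC7u7sAzMzMAN3d3QDu7u4A////AImYm8p2Z5qqmIeIiJmZd3iIiJiGV5mZmYmIrLhmeJqqmIeIiJmodnd3eIeGaJmZmpmazKdomZq7qIiIiJqnZmZUVlZ1aJmqu5mry4Z5mavLmIh3d5p1VVQzREVUZ5q7upq6l1Z5ms3KZ4dVZodDRDM0VVVEZ4mql5qodmeJq8y3VnU0VWQzMzRWd3dmeIiIdpmYiIiau7qXVlITRFQzRFZ3iIiIiIh3ZZmZmZm8zLqGRUI0M0Q0VWd4iJmJmZiHZZmZmZvMuql1R4ZURERFZniZmIiImYdmVJmIiau5h2ZViqdERVVmd4mpmYh3d3ZnQ5mImaqGVEM1iXQjVniIiaqZmZiIiHiamJmZmYd2ZVREVVMUZ5qZmqmZmaqaqqvMy6qZmph3eIiHZDIUWLuqqqqZmZmau7u8zLqZu6mHd3iIdDM0asqau7qZmZmaq7vN3rqaypmZh3h2VFVVepiavMuqqpmau83v/5ibuYmZmZmGWKdVaJmru7u8y6qrvM3v/3irqIiId4iHnKZEWau6qqq8zLvM3MzN3GeId3d3eIh3q3NUasupmpmaqrvMy6q8ulVlNEVniYZVd0RUe7qqupiIiJmqmZmqmFVTIjRFVVRFZkRUiqq7qYmId4iJmZmHZkRDM0VERFVWZCNFmqq6h4mYiImZmZmIdUQyNWZmZ3dlUxJHq6qpd4mZmZmZmZmZllUyNGZ3d3ZDMzR5upq5d4iImZmZmZqqllQyNWd4d2QzRWiZmIqpiIiImZmZmaqqhkMzR4h3h2RFZ4mZiJqqmIiJmZmZmZmqdkM1eYd3h2VniJmZmZqqmIiJqZmZmZmpZkRGmXeIh1V4iJmZmau6mIiaqpmZmZqnVlVomHeIdVaIiJmZmavKmZq8zLqqqqqFV2ZomIiHZWeHeaqZmry7qrzv/tzNzNuGeHd4iIiHdnh3eaqZmry7u8///szu/9uHiYh4mZmYiIiImqmZm8zM3f/9y6ve/admiZiImaqZiJmZmqmZrN3u7v7MuqvN2mZ5qpmHiamZiZmZmqqqzd3cy6qaqrvNyFebuphmiZmZq7uqq7ur3cuqqHdnirvNtViZmIdViZqrvLqpq7usy7qqlmZ3Z4m8dGdlZ2VGiaqZmHd4mrusy6rLhneHZVV2RWUjVTNHiZhmZmeJmqq9yqzJeJmGVUIAARADRAJGZ4d3eImZmZrLqs2oiZdCIiAAAAADMyRVV4iJmZmZmry6rNqImHZDIhAAAAATRGd3iYiZmZmaq9uqvKeJmHZlQyASMzRWZ5mamImqmZq8vMqbyoiZh2ZURDNYh3Z4iZq5iau7qZvcu7q8yoiYdndniJmrqIeJmaq5m8zLury6q8zLqHiZiIiau7u7mIiJmaupvM3MvMuqvN26h3mal3eJmZmpiImZmbypvMy7vMu8zdupiImZdWeIiHiZiJmZmcuazMqZmavMzcqZmZmYZXiImHiYiIiJiLmKzKdmd5q6vbiImZmYVomZmHiIh2eJmaiLy3Zmd4mZvKiImqmHZ5mZmHeIdmeJmQ=="/>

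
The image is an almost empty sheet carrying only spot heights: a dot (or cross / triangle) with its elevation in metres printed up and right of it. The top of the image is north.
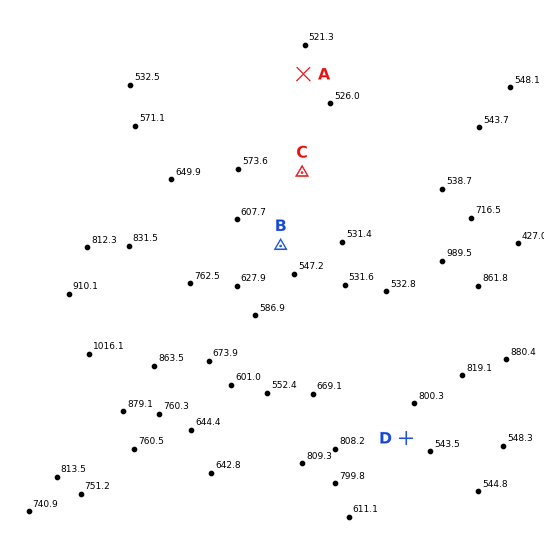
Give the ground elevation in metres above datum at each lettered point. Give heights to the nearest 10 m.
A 520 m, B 560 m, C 540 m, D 680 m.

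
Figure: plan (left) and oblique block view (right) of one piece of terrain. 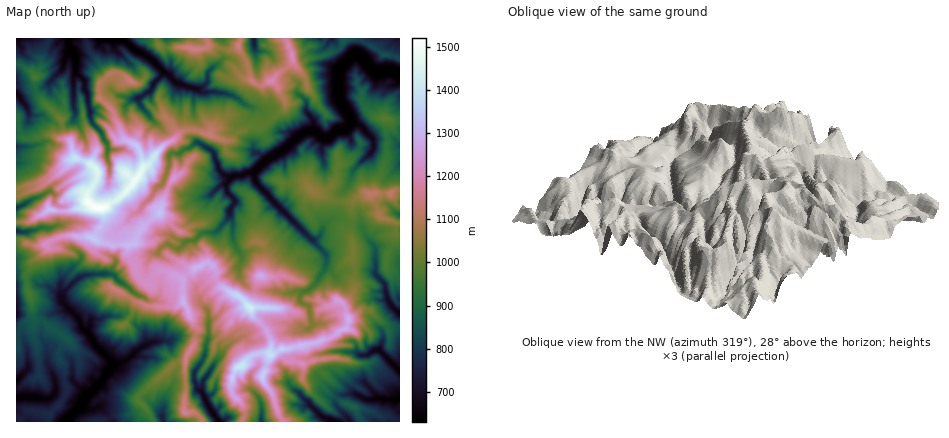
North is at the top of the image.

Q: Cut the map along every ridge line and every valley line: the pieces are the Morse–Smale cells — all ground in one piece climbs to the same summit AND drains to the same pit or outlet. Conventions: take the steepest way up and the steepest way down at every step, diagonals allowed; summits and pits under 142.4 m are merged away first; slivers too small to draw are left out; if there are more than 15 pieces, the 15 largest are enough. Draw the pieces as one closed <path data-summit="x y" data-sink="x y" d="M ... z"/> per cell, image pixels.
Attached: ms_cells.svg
<path data-summit="100 208" data-sink="400 74" d="M400 38l-67 0 5 10 11 10-11 14 0 24 13 24-1 4-4 5-8 1-10 8-4 0-10-7-10 1-8 6-4-4-16-4-8-8-8 5-12 1-10 4-8 9-34-11-12 1-10 9-8 3-11 11-4 8-9 6-11 18-11 12-18 10 2 14-11 16 17 7 18 0 0 9 12 24 6-6 0-6 4-8 14-13 4-1 6 4 6 0 6-6 8-2 8-7 14-1 14-17 3 9 0 16 9 18-3 8 0 8 4 8 11 8 24 1 4 2 20-1 6-2 8-6 10-17 10 9 8-6 10 1-2-11 1-18-3-6 3-34 11-9 26 1 10-4z"/><path data-summit="100 208" data-sink="68 422" d="M76 236l-14 0-22 10-24-6 0 182 136 0-3-10-11-12 0-2 36-34 12-4 8-16 1-8-17 0-8 5-14 0-8 3-4-12-18-16-5 0 4-4 2-10 5-8-4-6 11-10-11-24 0-8-18-1-12-3-8-5z"/><path data-summit="100 208" data-sink="110 38" d="M112 38l-96 0 0 26 17 10 4 20 24 26 3 16 4 4-8-1-8-4-26 4-6-7-4-14 0 71 16-4 8 2 36-29 20 10 2 4-1 6-10 16 0 6 7 7 8 1 18-10 11-12 11-18 9-6 4-8 27-22 14-2 34 11 8-9 10-4 12-1 8-5-8-12-14-5-14-10-30-3-26-9-26-25-16-9-10-8z"/><path data-summit="250 308" data-sink="400 74" d="M230 215l-14 17-14 1-8 7-8 2-6 6-6 0-6-4-4 1-14 13-4 8 0 6-6 6 10 8 6-12 4-4 4 0 18 9 12-11 14-5 8 7 0 8 4 8 22 13 9 9 2 8 9 9 12-3 14 2 10 6 8 0 6-6 8-1 4-8 21-7-2-4 11-14 0-19-10-1-8 6-10-9-10 17-8 6-6 2-42-1-14-5-7-12 0-8 3-8-9-18 0-16z"/><path data-summit="292 56" data-sink="400 74" d="M332 38l-46 0 7 24-21 18 14 24-1 4-17 14 8 8 16 4 4 4 12-7 6 0 10 7 4 0 10-8 8-1 4-5 0-8-12-20 0-24 11-14-11-10z"/><path data-summit="292 56" data-sink="110 38" d="M156 38l-44 0 12 3 10 8 16 9 26 25 26 9 30 3 14 10 14 5 8 11 17-13 0-8-13-19-8 4-6 0-7-5-4-18-9-15-6 3-22-5-14 5-10-3-20 1-8-4z"/><path data-summit="100 208" data-sink="396 400" d="M380 350l-4 0-8 5-34-4-18 3-6 4-20 0-1 2 14 4-1 14 4 6 12-2 12 13 14 8 10 3 8 16 38 0 0-52z"/><path data-summit="250 308" data-sink="218 422" d="M208 263l-14 5-11 10 0 24 15 28-2 6 11 4-3 18-10 16 1 8 5 9 3-11 23-32 6-6 31-16-10-10-2-8-9-9-22-13-4-8 0-8z"/><path data-summit="250 308" data-sink="68 422" d="M164 270l-4 0-4 4-6 12-10-8-12 10 4 6-5 8-1 8-5 6 5 0 18 16 4 12 8-3 14 0 8-5 18 0 2-6-15-28 0-22z"/><path data-summit="100 208" data-sink="400 312" d="M368 193l-10 4-6 7-2 32 3 6-1 18 2 10 20 1 11 13 2 14 4 8 9 7 0-41-14-4 1-14 9-20 0-10-17-8-2-10z"/><path data-summit="242 366" data-sink="396 400" d="M364 309l-14 8-4 11-10 7-20 8-32 6 3 11 23-2 6-4 18-3 34 4 8-5 4 0 20 20 0-42-12-1-18-17z"/><path data-summit="100 208" data-sink="16 208" d="M76 158l-36 29-24 9 0 26 12 0 20-12 26 0 14-8-1-8 8-12 3-10-8-8z"/><path data-summit="242 366" data-sink="218 422" d="M264 326l-32 16-25 34 9 6 0 6-11 12 13 22 20-7 7-1-3-10-10-10 0-16 3-8 15-13 10-4 10 1 1-14z"/><path data-summit="100 208" data-sink="16 232" d="M90 203l-20 8-22-1-20 12-12 0 0 16 12 6 12 2 22-10 32 2 10-16 0-6-2-8-8-1z"/><path data-summit="100 208" data-sink="16 94" d="M20 64l-4 0 0 54 6 18 4 3 6 0 20-4 8 4 6 0-5-19-19-20-6-8-1-16z"/>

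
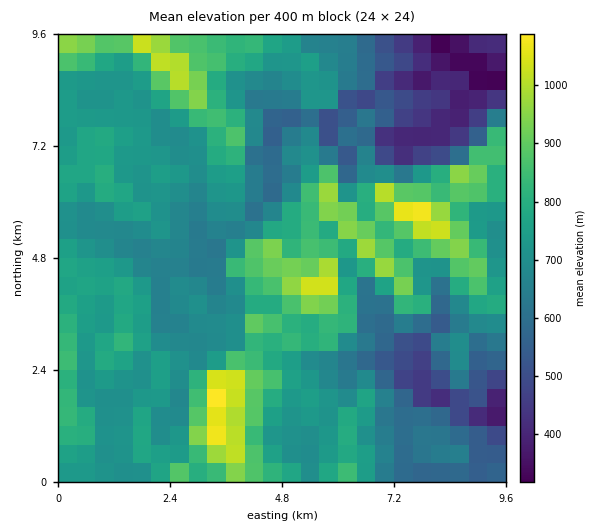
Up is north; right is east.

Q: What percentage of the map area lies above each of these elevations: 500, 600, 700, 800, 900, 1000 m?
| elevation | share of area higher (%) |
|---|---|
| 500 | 90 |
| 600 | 81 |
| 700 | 59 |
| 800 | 26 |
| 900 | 11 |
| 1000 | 3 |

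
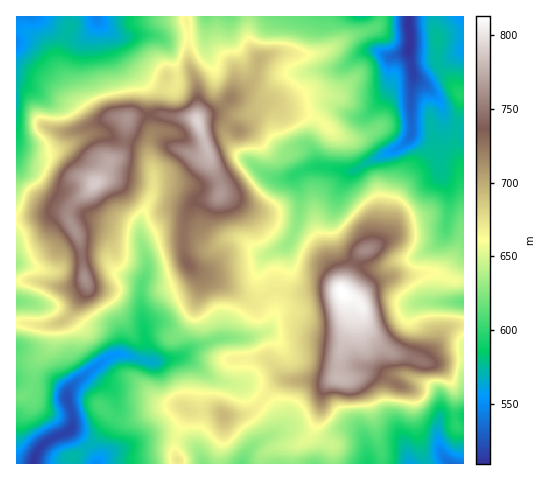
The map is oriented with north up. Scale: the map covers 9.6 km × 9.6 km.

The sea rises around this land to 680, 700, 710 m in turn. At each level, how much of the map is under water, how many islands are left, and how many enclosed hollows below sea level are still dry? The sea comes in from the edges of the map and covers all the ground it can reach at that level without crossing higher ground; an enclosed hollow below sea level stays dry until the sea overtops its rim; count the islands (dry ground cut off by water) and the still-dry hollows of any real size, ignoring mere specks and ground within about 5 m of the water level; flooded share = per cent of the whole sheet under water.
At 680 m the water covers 69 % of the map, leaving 3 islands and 0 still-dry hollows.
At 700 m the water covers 78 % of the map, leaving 2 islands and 0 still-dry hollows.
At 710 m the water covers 82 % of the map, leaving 2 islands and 0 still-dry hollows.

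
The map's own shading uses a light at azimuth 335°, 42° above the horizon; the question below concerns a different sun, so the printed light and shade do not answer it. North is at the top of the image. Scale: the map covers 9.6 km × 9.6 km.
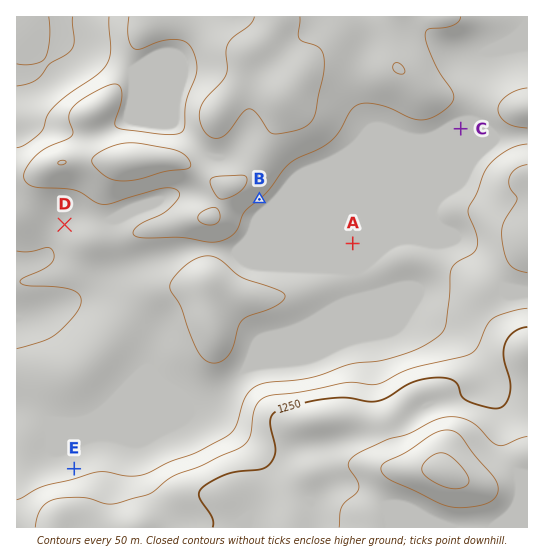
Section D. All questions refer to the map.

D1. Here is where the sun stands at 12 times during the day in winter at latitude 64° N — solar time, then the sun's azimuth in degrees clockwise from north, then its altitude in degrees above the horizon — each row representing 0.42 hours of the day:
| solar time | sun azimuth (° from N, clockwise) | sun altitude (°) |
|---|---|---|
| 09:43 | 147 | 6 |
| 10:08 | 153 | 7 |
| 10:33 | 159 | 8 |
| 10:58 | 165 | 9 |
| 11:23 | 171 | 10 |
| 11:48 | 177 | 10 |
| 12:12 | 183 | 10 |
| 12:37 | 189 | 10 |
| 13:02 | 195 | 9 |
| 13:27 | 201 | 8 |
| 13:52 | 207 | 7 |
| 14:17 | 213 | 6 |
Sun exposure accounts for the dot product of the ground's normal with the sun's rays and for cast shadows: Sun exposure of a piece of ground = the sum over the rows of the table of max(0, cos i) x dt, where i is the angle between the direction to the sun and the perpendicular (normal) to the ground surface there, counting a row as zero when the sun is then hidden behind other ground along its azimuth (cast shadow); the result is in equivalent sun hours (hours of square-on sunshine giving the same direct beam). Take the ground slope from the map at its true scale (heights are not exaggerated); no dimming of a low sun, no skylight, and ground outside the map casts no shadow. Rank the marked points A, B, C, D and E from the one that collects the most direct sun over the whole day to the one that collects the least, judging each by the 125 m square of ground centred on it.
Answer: B > C ≈ A ≈ D > E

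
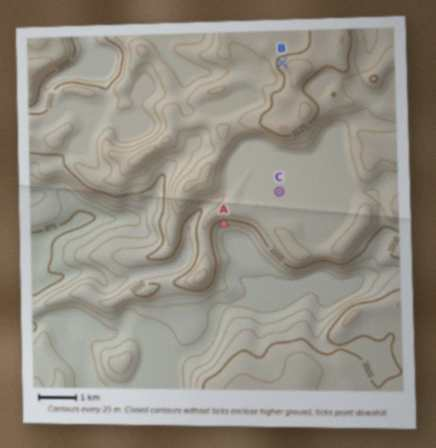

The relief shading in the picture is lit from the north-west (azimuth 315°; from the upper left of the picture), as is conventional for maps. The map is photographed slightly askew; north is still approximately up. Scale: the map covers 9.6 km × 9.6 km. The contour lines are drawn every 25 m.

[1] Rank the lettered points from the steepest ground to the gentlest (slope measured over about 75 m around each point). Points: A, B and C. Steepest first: A B C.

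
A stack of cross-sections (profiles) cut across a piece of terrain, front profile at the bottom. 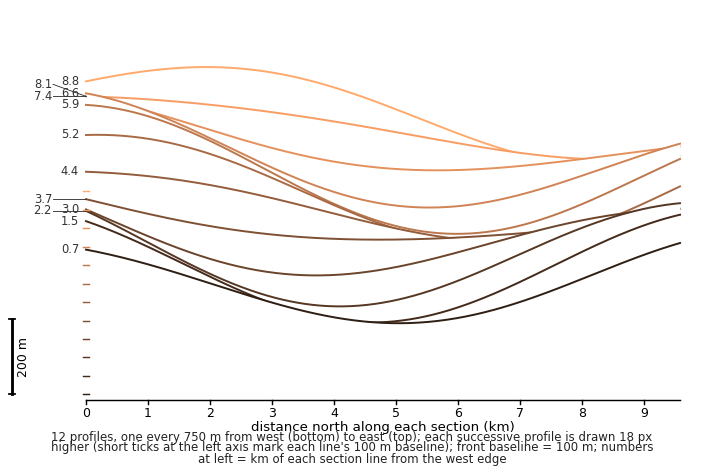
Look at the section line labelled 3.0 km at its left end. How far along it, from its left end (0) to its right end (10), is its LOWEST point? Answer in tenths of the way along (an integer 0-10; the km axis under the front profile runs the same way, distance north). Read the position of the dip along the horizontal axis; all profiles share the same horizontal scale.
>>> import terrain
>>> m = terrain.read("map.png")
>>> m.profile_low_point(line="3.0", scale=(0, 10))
4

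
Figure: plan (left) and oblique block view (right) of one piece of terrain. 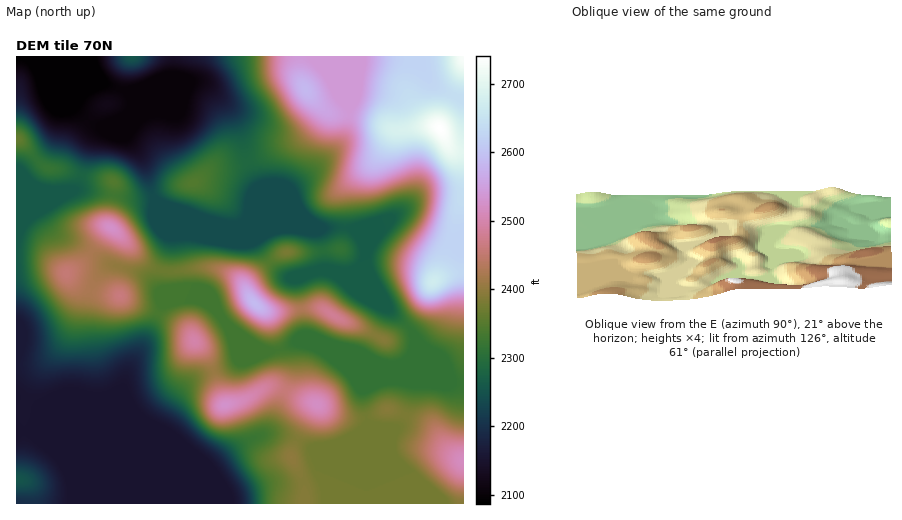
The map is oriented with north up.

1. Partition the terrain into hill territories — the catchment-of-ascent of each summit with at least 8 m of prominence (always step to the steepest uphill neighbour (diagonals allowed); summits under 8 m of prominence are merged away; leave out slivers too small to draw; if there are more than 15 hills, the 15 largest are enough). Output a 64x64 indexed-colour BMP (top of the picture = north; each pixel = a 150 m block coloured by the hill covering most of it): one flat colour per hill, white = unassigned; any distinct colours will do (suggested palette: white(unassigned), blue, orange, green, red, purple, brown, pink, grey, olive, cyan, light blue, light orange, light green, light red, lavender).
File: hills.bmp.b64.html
<image width="64" height="64" href="data:image/bmp;base64,Qk12CAAAAAAAAHYAAAAoAAAAQAAAAEAAAAABAAQAAAAAAAAIAAATCwAAEwsAABAAAAAAAAAA////ALR3HwAOf/8ALKAsACgn1gC9Z5QAS1aMAMJ34wB/f38AIr28AM++FwDox64AeLv/AIrfmACWmP8A1bDFAAAAAAARERERERERERERERERERERERERERFVVVVVVVVVAAAAABEREREREREREREREREREREREREREVVVVVVVVVUAAAAAERERERERERERERERERERERERERERVVVVVVVVVQAAAAARERERERERERERERERERERERERERFVVVVVVVVVAAAAAREREREREREREREREREREREREREREVVVVVVVVVUAAAABERERERERERERERERERERERERERERVVVVVVVVVQAAABERERERERERERERERERERERERERERFVVVVVVVVVAAABEREREREREREREREREREREREREREREVVVVVVVVVUAABERERERERERERERERERERERERu7sRERVVVVVVVVVQABEREREREREREREREREREREREbu7u7uxFVVVVVVVVVIhERERERERERERERERERERERu7u7u7u7sVVVVVVVVVUiyIiIiIiIiIiIgREREREREREbu7u7u7u7VVVVVVVVVSIszIiIiIiIiIiBERERERERERu7u7u7u7tVVVVVVVVVIid8zIiIiIiIiIgRERERERERG7u7u7u7u1VVVVVVVVUid3d8zMiIiIiIiBERERERERERu7u7u7u7VVVVVVVVVXd3d3d8zMiIiIiIgRERERERERG7u7u7u7VVVVVVVVVVd3d3d3fMzMiIiIiIERERERERERu7u7u7u1VVVVVVVVV3d3d3d8zMyIiIiIiBERERERERG7u7u7u7u1VVVVVVmXd3d3d3zMzMiIiIiIiBEREREREbu7u7u7u7tVVVVVWZd3d3d3d8zMyIiIiIiIiIERERERG7u7u7u7u7VVVVWZl3d3d3d3zMzMiIiIiIiIiIEREREbu7u7u7szMzVVVZmXd3d3d3fMzMyIiIiIiIiIiIERERu7uzM+4zMzM1VZmZd3d3d3fMzMzMiIiIiIiIiIgzMzG7sz7u7jMzMzWZmZl3d3d3d8zMzMzIiIiIiIiIgzMzMzM+7u7u4zMzOZmZmXd3d3d3zMzMzMiIiIiIiIMzMzMzPu7u7u7uMzM5mZmZd3d3d3fMzMzMzIiIiIiIMzMzMzM+7u7u7u4zM5mZmZl3d3d3d8zMzMzMiIiIiIMzMzMzMz7u7u7u7uM5mZmZmXd3d3d3zMzMzMyIiIiIgzMzMzMzPu7u7u7u45mZmZmZd3d3d3fMzMzMzMiIiIgzMzMzMzM+7u7u7u7pmZmZmZl3d3d3d3zMzMzMzMMzMzMzMzMzMz7u7u7u7pmZmZmZmXd3d3d3fMzMzMzTMzMzMzMzMzMz7u7u7u7umZmZmZmZd3d3d3d8zMzMzNMzMzMzMzMzMzPu7u7u7umZmZmZmZl3d3d3d3fMzMzN0zMzMzMzMzMzP+7u7u7u6ZmZmZmZmXd3d3d3d3zM3d3TMzMzMzMzMz////8iIu6ZmZmZmZmZd3d3d3d3fd3d3dMzMzMzMzMz/////yIiIpmZmZmZmZl3d3d3d3fd3d3d0zMzMzMzMzP/////IiIimZmZmZmZmXd3d3d33d3d3d3dMzMzMzMzP/////8iIiKZmZmZmZmZd3d3d93d3d3d3d0zMzMzMzP//////yIiKZmZmZmZmZl3d3fd3d3d3d3d3TMzMzMz///////yIiIpmZmZmZkiIqd3fd3d3d3d3d3TMzMzM////////yIiIiKZmZmZIiIiqnfd3d3d3d3d3dMzMzZmZmIiIiIiIiIiIiIpmZIiIiKqp93d3d3d3d3d0zM2ZmZmYiIiIiIiIiIiIiIiIiIiIqqq3d3d3d3d3d0zZmZmZmZmIiIiIiIiIiIiIiIiIiIiqqqt3d3d3d3d3WZmZmZmZmZEIiIiIiIiIiIiIiIiIiKqqqqt3d0zMzM2ZmZmZmZmZkREIiIiIiIiIiIiIiIiIqqqqqqjMzMzMzZmZmZmZmZmZEREIiIiIiIiIiIiIiIiqqqqqqMzMzMzNmZmZmZmZmZERERCIiIiIiIiIiIiIiKqqqqqozMzMzM2ZmZmZmZmZkREREQiIiIiIiIiIiIiIqqqqqqqMzMzM2ZmZmZmZmZkREREREIiIiIiIiIiIiIiqqqqqqozMzMzZmZmZmZmZmRERERERCIiIiIiIiIiIiKqqqqqqjMzMzZmZmZmZmZmZEREREREQiIiIiIiIiIiIqqqqqqqozMzNmZmZmZmZmZEREREREREIiIiIiIiIiIiqqqqqqqjMzNmZmZmZmZmZkRERERERERCIiIiIiIiIiKqqqqqqqozM2ZmZmZmZmZmREREREREREIiIiIiIiIiIqqqqqqqoiIzZmZmZmZmZmREREREREREQiIiIiIiIiIiqqqqqqoiIiJmZmZmZmZmZERERERERERCIiIiIiIiIiKqqqqqoiIiImZmZmZmZmZEREREREREREQiIiIiIiIiIqqqqqIiIiIiJmZmZmZmZkRERERERERERCIiIiIiIiIiqqqqIiIiIiJmZmZmZmZkREREREREREREIiIiIiIiIgCqqqIiIiIiAAAEREZmZkREREREREREREQiIiIiIiIAAKqqIiIiIgAAAAAERERERERERERERERERAIiIiIiIAAAqqIiIiAAAAAAAABEREREREREREREREREAiIiIiIAAACqoiIgAAAAAAAAAAREREREREREREREREQCIiIiIgAAAKoiAAAAAAAAAAAABERERERERERERERERAAiIgAAAAAA"/>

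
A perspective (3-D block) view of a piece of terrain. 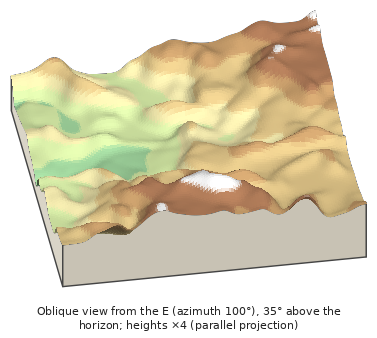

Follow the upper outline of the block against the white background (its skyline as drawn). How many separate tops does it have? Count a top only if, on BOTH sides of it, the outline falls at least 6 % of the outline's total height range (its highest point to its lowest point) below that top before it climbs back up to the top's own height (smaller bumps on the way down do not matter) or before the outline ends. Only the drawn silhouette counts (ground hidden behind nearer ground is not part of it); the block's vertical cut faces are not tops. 2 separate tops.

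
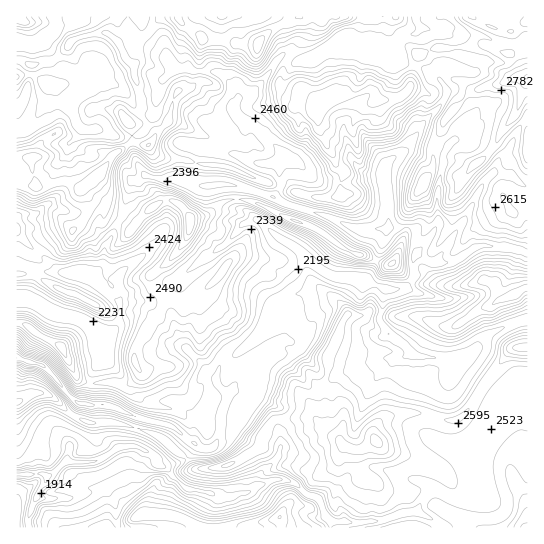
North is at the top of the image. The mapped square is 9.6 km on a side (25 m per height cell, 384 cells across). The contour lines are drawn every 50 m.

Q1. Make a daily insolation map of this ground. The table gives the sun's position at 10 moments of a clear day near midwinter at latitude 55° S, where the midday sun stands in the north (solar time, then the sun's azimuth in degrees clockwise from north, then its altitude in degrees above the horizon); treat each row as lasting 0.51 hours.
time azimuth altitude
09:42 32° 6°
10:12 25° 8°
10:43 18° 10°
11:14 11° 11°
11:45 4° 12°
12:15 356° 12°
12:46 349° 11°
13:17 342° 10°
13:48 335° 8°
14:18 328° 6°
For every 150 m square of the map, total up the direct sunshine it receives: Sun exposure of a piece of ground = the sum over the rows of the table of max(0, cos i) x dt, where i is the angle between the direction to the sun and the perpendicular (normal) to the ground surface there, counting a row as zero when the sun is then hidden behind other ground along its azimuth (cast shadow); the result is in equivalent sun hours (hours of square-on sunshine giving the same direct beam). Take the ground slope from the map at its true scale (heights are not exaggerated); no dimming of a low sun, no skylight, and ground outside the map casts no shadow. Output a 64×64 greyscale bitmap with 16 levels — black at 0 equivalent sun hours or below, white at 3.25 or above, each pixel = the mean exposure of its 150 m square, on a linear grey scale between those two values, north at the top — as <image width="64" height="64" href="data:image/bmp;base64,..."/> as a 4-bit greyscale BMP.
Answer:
<image width="64" height="64" href="data:image/bmp;base64,Qk12CAAAAAAAAHYAAAAoAAAAQAAAAEAAAAABAAQAAAAAAAAIAAATCwAAEwsAABAAAAAAAAAAAAAAABEREQAiIiIAMzMzAERERABVVVUAZmZmAHd3dwCIiIgAmZmZAKqqqgC7u7sAzMzMAN3d3QDu7u4A////ADI0eaq7qpIAAAABa+3JdTABRncwAAAUioeJMBNXiImHMXebu7vLmYQiI2z9ut///oVlIAAAAAABN2ECV4iHeJhAPNuYiZp67czf/XIAADe+2iExAAAAAAAAAjZ3dmVVV0ACNDVnmWrv7u7IIAAAACa9mFAAAAAAEREHiGRVVDNHMQARESNWiK79/WEAAAAAAp7TAAAAAAAjRDNSEjRDMidiAAE0Q0NVasm9EAAAAAAAEhAAAAAQE0RFUQE0REMyWCAAAAESM0VWnXAAAAAAAAAAACMQABIhESIRI0REQzR2AAAAAAABIyEAAFqYdBAAABElZUEAAAAAARNFVERERmUAAAAAAAAAAAAACf//+RAAFmZUMgAAAAACRWZVRERWVAAAAAAAAAAAAAFodYz/xRECQhAjEBEAE0VmZVRERVZUAAAAAAAAAAAAF3MAA3zpQwARIhI4txNWZVVDMjNFVlUAAAAAAAAAAAJTAAACN6pSEBETNommepdUQyEBI0RVVQAAAAAAAAAAAAAAAjMzjLUQIzNohZq5dkIRAAASNFVVAAAAACMxAAAAAAEkQjNIykMiNXiGjMhCAAAkUgEjRVUAAAAAAAAAAAAAISMiMzWu6odnd4db3Khmec7sMSM0VRAAAAAAAAAAAAAAEiEzNGlSNFh3iWi93e7cuauSEiMzpREgAAAAAAAAAAEiIyMzRYVFh2eJdpu7qYdURqURIiK7phAAAAABAAAAARERASI0Z2qWd4mFaIdlVDIRSCEREohBAAA4mYYQAAAAAAARIiNXzFhmh2ZHdlQyEAADYQABZRAAA1VnUhIxAAAAAAESI2vnmUI1VVV2VEIQAAA0AABgAAAFQBIhJoeHYwAAARIzWK7kIzM0Vld1MQAAAAIgABAAAEcgABJlVXhhAAAAERIza7dTIzMyEBAAAAAAABAAAAADZQAAE2MiMgAAAAAREiI0jKQjRWZTAAAAAAAAFUQAAq/UAAADYwIAAAAAABIREiJIpyNFZTAAAAAAAAAFvQB+2nAAAAFFMQAAAAAAAiERERSaQ0MRAAAAAAAAAAA3WrUQAAAAACVSEAARAAABIREhAVlyACIAAAJYgwAAAAPZMAAAAAAAE0MgABERAREiEREQJ6NDEUZWi9zMYAAAAGIAAAAAEQACVCARASI0MRIRERABj8piW97/26mpMQAAIAAAACVBAAABIkQhEjMhAjIAAAAiETABWqcgABOIQQAAAAASIQAAAAEiIjIRIRAAAQAAAAAAAAACAAAAAAOagQAAIhAAAAAAAAASNCAAAAAAAAAAAAAAAAE1aJhiE1vdEBEQAAAAAAAgAAE0QgAAAAAAAAAAAAAAACas7uusu/9BAAAAAAAAACQQACRVIAAAAAAAAAAAARAQAiNq3//+/wAAAAAAAAAAAUEAAldzEAAAAAAAAAAoxxAAAAFK3duIEhAAAAAAAAAAFRAABKhCEAAAAAADvYaKIAAAAAEhAAFCAAAAAAAQAAACQAAASmIAAAAAAY2nUSYgAAAAAAAAAEEAAAAAABEAAAAxAAACUQAAAAAqYhEhARAAAAAAAAAAIQABVREABEAAACMREyAAAAAAKJEAAAAAAAAAAAAAAAAAAAN3QQEUcwAAFUIBAAAAAXukAAAAAAAAAAAAAAAAEAAAARABASNmIAAL7XIAAAFrcQAAAAAAAAAAAAAAASNEAAAAAAARIke4EY78tRACZ0EAAAAAAAAAAAAAAAABJFUAAAAAAAEhFIzv+UIlVEQQAAE0VUIiAAASAAIgABM0VRIiEBUgATAAFnYwAAAAAAACVCECRVEAABUxATEAAlVDVWZ3eqUCIAAAAAAAAAABRRAAAAAQAAAAFHQRIwAAMxAzRnqpvHIAAAAAAAAAAnlSAAAAAAIAAAATeTN3MAAAACIhOcmd1gAAAAAAJEaIQQAAAAAAIQAAAAJnQmeEAAAAd2ZWnJV6IAABI0VVVCEAAAAAAAEQAAAAACJBR72QAAL/64Vpib74AREQAAEQAAAAAAAAAgAAAAAAAzE2V4MAFP/mABn/63U61AAAAAAAAAAAAAARAAAAAAADIAIkVRACaN/Fd1MhAAKIEAAAAAAAAAAAAAEAAAAAAAEgASNFMAITau6EEAAARXxBEQAAAAAAAAAAEQAAAAAAADEAIjRiAgJGi4MQABjJRoUgAAAAAAAAABEQAAAAAAAAOBABAlYQMTV4ZXdXrZM1ZBAAAAAAAAEiRCAAAQAAAAAHkgAAEkByRnZFi6rKRER1AAAAAAAABERVUxADQ0IAAAKnEAAAIJRURFVFZmQjMlYgAAAAAAAVRHqGZXNI3oEWUUZBAAAAmTARIiIzIRJDSZUgAAAAACWIvtqazb3OyHhhA5ymMQATAAAAERERJCEUUhAAAAAAEmqpvuuc/+zfghFFVYd5dgEQAAAQAAAiARAAAAAAAAAAAAAmrLvad5gQABEAFJzdbMhQAAAAAoZCAAAAAAAAAAAAAAE1dmZVQQAAAAAAAGx1aYMAAAAFdiAAAAAAAAEAAAAAAAEiIiIlpAABAAE2VRATaVAAACZDEAAAABEkVTEAAAAAAAAAAErLy3UhEQARAAJZ7HMShjQgAAA3eImcwwAAAAAAAAAAJXioUhAAAAAAACSc7tuVVlAAA5uaqaztUAAAAAAAAAADQhEgAANWQEd2VCJVm4dmUxE4may6iIqmIREhABE0ISVCIRECZkNG"/>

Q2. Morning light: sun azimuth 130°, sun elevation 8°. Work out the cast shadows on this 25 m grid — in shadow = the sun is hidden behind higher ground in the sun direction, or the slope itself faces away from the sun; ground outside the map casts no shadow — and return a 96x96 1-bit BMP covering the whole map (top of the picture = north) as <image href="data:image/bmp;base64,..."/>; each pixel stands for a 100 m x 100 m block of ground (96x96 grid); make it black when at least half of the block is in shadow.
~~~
<image width="96" height="96" href="data:image/bmp;base64,Qk2+BAAAAAAAAD4AAAAoAAAAYAAAAGAAAAABAAEAAAAAAIAEAAATCwAAEwsAAAIAAAAAAAAA////AAAAAAA//5gAD4AAH/8AQH4//7wAP/8Av//8A/9///4B///AYB/wA/9////////AYAD4Af9////////gYAAcA//////////34AAOA//////////34AAOB//////////8IAAAD/z////////+BgAAD/j////////vAgAAH/j/////h/+PgAAAD/j//////D/f4AAAB/B//////4H/8AAAAPAH/////+D/8AAAAPAP//////D/8AAAAPAf//////j/+cAAAAAf//////z/++AAAAA///////x/++AAAAA/+H3///5/++AAAAA/4Af///4//+AAAAAPj/////8///AAQAAAH/////////gD8AAAP///////////+AAAf/j/////////+ACAfGB//////////ADg4AAP/////////gD54AAA/////////gD94/wA/////////wD/5/4A////z/z//4D/x/wAf///wAb//4D/h/wAP///wAP//8D/h/wYP///wAP//+Cfh/wAD///wAD///DPB/wAT///4AD///jDh/4Ax///4A3gP//Dx/4Ax///8A+AD/8Hz/8AQ///8AIAB/8P//8AAH//+AAAA/////+AAH//+AAD4f////+AAB///A4f+Pj//n/AAB///M///AD98H/gAB///////wDwAH/gAB///////8DAB/8DgB////////AAf/+DwB////////wD//8H8B///////78H9/wH+A///////n8Pw/+D/Af///////+fAD/B/gf///j///+AAD/w/gP///z///8AAB/4fwH/gD7///8BAA/8P4H+Ab////4DgEf+H8H8A/////yDwGH+D+HwB////+DnwHH/AeAAD////4D/wHj/APAAH////gD/4Dz/gHgA/////AD/8D5/gDAH/////gD/+D8/gAA//D//3iD/+B+f0AD/AD+/DyD/wB/e/AP8AB/DD4APgB/+/x/wAB/Dh8AB4B/////h8B/jx+AA8B//////+B/j4+AgeB////h/+D/z4+AD/B///+P/+D/74fgB/x/AAB//4D/58OAD/x+AAH//4D/9+CID/44AH///4H///DZB/8ABf8//wH/9/x/7/+AD/gH/wD///4/3//ED8AH/wj///5/7//+AAAHjgj///8/////AAAMDAAH//8/////AAABzAgD+f+f///HwAAD7BgB/P/P///jwAAHyBgB/H/n//fD4AAHiAAA/j/z//PL4AAPmAAAfx/z///b4AD/+AAAP5/yf//74AD//AGAD8/zf//78AH//gCeB+P7f//x+AH//5cfB/h7f//x+wH//9//B/+Dj//z/+P/////B//7A+fz/8P/////h//8A4fh/wOP////h//94gfA+QAH////B////AfIYwRH////gH///gfAEwRj////wH/j/w+AEwDh///n///j/4YAM4fwAf+P//8AP/AAM4/4AD4P//wAP/5CM5/8AAAB//AAP//nM7//AAAA/8ACP//nsX//wAAQz8AM="/>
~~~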